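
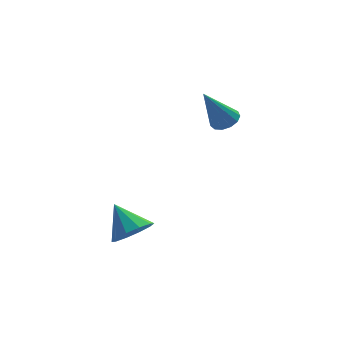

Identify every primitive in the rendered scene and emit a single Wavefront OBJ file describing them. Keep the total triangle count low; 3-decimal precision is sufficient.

v -2.784 -1.659 -2.298
v -2.139 -1.987 -1.637
v -3.316 -0.541 -1.222
v -1.871 -1.55 -1.959
v -1.951 -1.154 -2.41
v -2.35 -0.951 -2.818
v -2.914 -1.019 -3.028
v -3.429 -1.331 -2.958
v -3.697 -1.768 -2.637
v -3.616 -2.164 -2.185
v -3.218 -2.367 -1.777
v -2.653 -2.299 -1.567
v 1.852 1.23 2.049
v 2.274 1.71 2.334
v 0.848 1.03 3.871
v 1.966 1.907 2.186
v 1.622 1.889 1.995
v 1.351 1.663 1.821
v 1.238 1.299 1.719
v 1.32 0.913 1.721
v 1.571 0.628 1.828
v 1.911 0.534 2.005
v 2.232 0.662 2.196
v 2.432 0.969 2.34
v 2.448 1.36 2.391
f 2 1 4
f 2 4 3
f 4 1 5
f 4 5 3
f 5 1 6
f 5 6 3
f 6 1 7
f 6 7 3
f 7 1 8
f 7 8 3
f 8 1 9
f 8 9 3
f 9 1 10
f 9 10 3
f 10 1 11
f 10 11 3
f 11 1 12
f 11 12 3
f 12 1 2
f 12 2 3
f 14 13 16
f 14 16 15
f 16 13 17
f 16 17 15
f 17 13 18
f 17 18 15
f 18 13 19
f 18 19 15
f 19 13 20
f 19 20 15
f 20 13 21
f 20 21 15
f 21 13 22
f 21 22 15
f 22 13 23
f 22 23 15
f 23 13 24
f 23 24 15
f 24 13 25
f 24 25 15
f 25 13 14
f 25 14 15



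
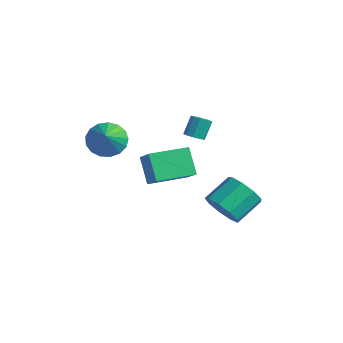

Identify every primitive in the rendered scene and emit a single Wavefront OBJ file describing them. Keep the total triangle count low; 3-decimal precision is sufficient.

v -1.526 -0.441 -0.472
v -0.368 -0.788 0.513
v -0.943 1.472 -0.485
v 0.216 1.125 0.5
v -0.556 -0.745 -1.72
v 0.603 -1.092 -0.735
v 0.028 1.168 -1.733
v 1.186 0.821 -0.748
v -0.807 -2.853 2.097
v -0.041 -2.677 1.494
v 0.327 -3.727 3.283
v -0.05 -2.299 1.781
v -0.232 -2.048 2.139
v -0.545 -1.982 2.488
v -0.919 -2.115 2.747
v -1.267 -2.417 2.857
v -1.51 -2.819 2.793
v -1.592 -3.229 2.57
v -1.494 -3.552 2.238
v -1.238 -3.716 1.873
v -0.884 -3.681 1.56
v -0.513 -3.457 1.37
v -0.209 -3.095 1.346
v 2.092 -0.071 2.672
v 2.401 -0.398 2.934
v 2.236 0.165 3.83
v 1.928 0.491 3.568
v 2.583 -0.16 2.819
v 2.419 0.402 3.714
v 2.578 0.111 2.647
v 2.414 0.674 3.542
v 2.388 0.313 2.485
v 2.223 0.876 3.38
v 2.084 0.368 2.395
v 1.92 0.931 3.29
v 1.784 0.255 2.41
v 1.619 0.818 3.306
v 1.601 0.018 2.526
v 1.437 0.58 3.421
v 1.606 -0.254 2.698
v 1.442 0.309 3.593
v 1.797 -0.456 2.86
v 1.632 0.107 3.755
v 2.1 -0.511 2.95
v 1.936 0.052 3.845
v 2.199 1.523 -3.008
v 2.575 1.018 -2.155
v 2.557 2.452 -1.299
v 2.181 2.957 -2.152
v 3.124 1.266 -2.559
v 3.106 2.7 -1.702
v 3.24 1.634 -3.173
v 3.222 3.068 -2.316
v 2.869 1.951 -3.709
v 2.851 3.384 -2.853
v 2.185 2.067 -3.918
v 2.167 3.5 -3.062
v 1.507 1.929 -3.701
v 1.489 3.362 -2.845
v 1.153 1.601 -3.16
v 1.135 3.034 -2.303
v 1.288 1.237 -2.548
v 1.27 2.67 -1.691
v 1.85 1.007 -2.151
v 1.832 2.44 -1.295
f 2 4 1
f 5 2 1
f 1 4 3
f 3 5 1
f 2 8 4
f 6 2 5
f 6 8 2
f 4 8 3
f 7 5 3
f 3 8 7
f 7 6 5
f 8 6 7
f 10 9 12
f 10 12 11
f 12 9 13
f 12 13 11
f 13 9 14
f 13 14 11
f 14 9 15
f 14 15 11
f 15 9 16
f 15 16 11
f 16 9 17
f 16 17 11
f 17 9 18
f 17 18 11
f 18 9 19
f 18 19 11
f 19 9 20
f 19 20 11
f 20 9 21
f 20 21 11
f 21 9 22
f 21 22 11
f 22 9 23
f 22 23 11
f 23 9 10
f 23 10 11
f 25 24 28
f 25 28 26
f 26 28 29
f 26 29 27
f 28 24 30
f 28 30 29
f 29 30 31
f 29 31 27
f 30 24 32
f 30 32 31
f 31 32 33
f 31 33 27
f 32 24 34
f 32 34 33
f 33 34 35
f 33 35 27
f 34 24 36
f 34 36 35
f 35 36 37
f 35 37 27
f 36 24 38
f 36 38 37
f 37 38 39
f 37 39 27
f 38 24 40
f 38 40 39
f 39 40 41
f 39 41 27
f 40 24 42
f 40 42 41
f 41 42 43
f 41 43 27
f 42 24 44
f 42 44 43
f 43 44 45
f 43 45 27
f 44 24 25
f 44 25 45
f 45 25 26
f 45 26 27
f 47 46 50
f 47 50 48
f 48 50 51
f 48 51 49
f 50 46 52
f 50 52 51
f 51 52 53
f 51 53 49
f 52 46 54
f 52 54 53
f 53 54 55
f 53 55 49
f 54 46 56
f 54 56 55
f 55 56 57
f 55 57 49
f 56 46 58
f 56 58 57
f 57 58 59
f 57 59 49
f 58 46 60
f 58 60 59
f 59 60 61
f 59 61 49
f 60 46 62
f 60 62 61
f 61 62 63
f 61 63 49
f 62 46 64
f 62 64 63
f 63 64 65
f 63 65 49
f 64 46 47
f 64 47 65
f 65 47 48
f 65 48 49



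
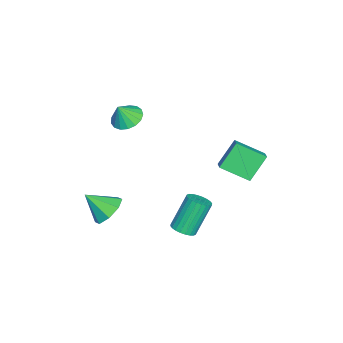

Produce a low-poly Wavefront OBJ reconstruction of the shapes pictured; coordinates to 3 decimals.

v 3.902 -2.391 -2.772
v 4.288 -1.735 -2.063
v 3.978 -3.629 -1.668
v 3.493 -1.769 -2.046
v 2.937 -2.167 -2.454
v 2.947 -2.697 -3.048
v 3.516 -3.047 -3.481
v 4.311 -3.013 -3.498
v 4.866 -2.615 -3.09
v 4.857 -2.086 -2.495
v 0.017 2.485 -1.145
v -0.879 3.173 0.244
v -0.128 4.1 -2.037
v -1.024 4.787 -0.648
v 0.724 2.733 -0.812
v -0.172 3.42 0.577
v 0.579 4.347 -1.704
v -0.317 5.035 -0.315
v 1.263 -2.075 2.712
v 2.097 -1.784 2.492
v 1.677 -2.445 3.788
v 1.912 -1.438 2.682
v 1.579 -1.238 2.879
v 1.174 -1.23 3.038
v 0.789 -1.415 3.122
v 0.512 -1.752 3.113
v 0.408 -2.162 3.012
v 0.5 -2.553 2.842
v 0.766 -2.834 2.643
v 1.146 -2.941 2.459
v 1.553 -2.85 2.334
v 1.894 -2.581 2.295
v 2.09 -2.197 2.352
v 3.511 1.475 -3.844
v 4.079 1.214 -3.487
v 3.216 1.863 -1.639
v 2.649 2.125 -1.996
v 4.164 1.476 -3.539
v 3.301 2.126 -1.692
v 4.149 1.739 -3.638
v 3.287 2.388 -1.791
v 4.038 1.961 -3.769
v 3.175 2.61 -1.921
v 3.846 2.109 -3.911
v 2.983 2.759 -2.063
v 3.603 2.161 -4.042
v 2.74 2.811 -2.195
v 3.346 2.109 -4.144
v 2.484 2.758 -2.296
v 3.115 1.96 -4.199
v 2.252 2.609 -2.352
v 2.944 1.737 -4.201
v 2.081 2.386 -2.353
v 2.859 1.474 -4.148
v 1.996 2.124 -2.301
v 2.873 1.212 -4.049
v 2.011 1.861 -2.202
v 2.985 0.99 -3.919
v 2.122 1.639 -2.071
v 3.177 0.841 -3.777
v 2.314 1.491 -1.929
v 3.42 0.789 -3.645
v 2.557 1.439 -1.798
v 3.676 0.842 -3.544
v 2.814 1.491 -1.696
v 3.908 0.991 -3.488
v 3.045 1.64 -1.641
f 2 1 4
f 2 4 3
f 4 1 5
f 4 5 3
f 5 1 6
f 5 6 3
f 6 1 7
f 6 7 3
f 7 1 8
f 7 8 3
f 8 1 9
f 8 9 3
f 9 1 10
f 9 10 3
f 10 1 2
f 10 2 3
f 12 14 11
f 15 12 11
f 11 14 13
f 13 15 11
f 12 18 14
f 16 12 15
f 16 18 12
f 14 18 13
f 17 15 13
f 13 18 17
f 17 16 15
f 18 16 17
f 20 19 22
f 20 22 21
f 22 19 23
f 22 23 21
f 23 19 24
f 23 24 21
f 24 19 25
f 24 25 21
f 25 19 26
f 25 26 21
f 26 19 27
f 26 27 21
f 27 19 28
f 27 28 21
f 28 19 29
f 28 29 21
f 29 19 30
f 29 30 21
f 30 19 31
f 30 31 21
f 31 19 32
f 31 32 21
f 32 19 33
f 32 33 21
f 33 19 20
f 33 20 21
f 35 34 38
f 35 38 36
f 36 38 39
f 36 39 37
f 38 34 40
f 38 40 39
f 39 40 41
f 39 41 37
f 40 34 42
f 40 42 41
f 41 42 43
f 41 43 37
f 42 34 44
f 42 44 43
f 43 44 45
f 43 45 37
f 44 34 46
f 44 46 45
f 45 46 47
f 45 47 37
f 46 34 48
f 46 48 47
f 47 48 49
f 47 49 37
f 48 34 50
f 48 50 49
f 49 50 51
f 49 51 37
f 50 34 52
f 50 52 51
f 51 52 53
f 51 53 37
f 52 34 54
f 52 54 53
f 53 54 55
f 53 55 37
f 54 34 56
f 54 56 55
f 55 56 57
f 55 57 37
f 56 34 58
f 56 58 57
f 57 58 59
f 57 59 37
f 58 34 60
f 58 60 59
f 59 60 61
f 59 61 37
f 60 34 62
f 60 62 61
f 61 62 63
f 61 63 37
f 62 34 64
f 62 64 63
f 63 64 65
f 63 65 37
f 64 34 66
f 64 66 65
f 65 66 67
f 65 67 37
f 66 34 35
f 66 35 67
f 67 35 36
f 67 36 37



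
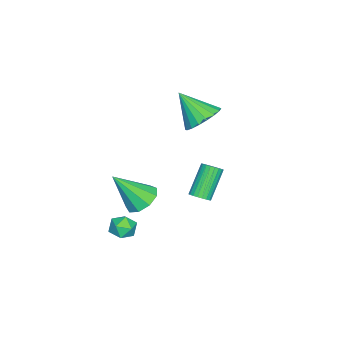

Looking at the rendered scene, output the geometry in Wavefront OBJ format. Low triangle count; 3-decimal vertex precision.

v 0.642 3.468 -3.131
v 1.02 3.307 -2.796
v -0.085 3.512 -1.454
v -0.462 3.672 -1.789
v 1.053 3.511 -2.799
v -0.051 3.716 -1.457
v 1.024 3.709 -2.853
v -0.08 3.913 -1.511
v 0.937 3.87 -2.95
v -0.168 4.074 -1.608
v 0.805 3.969 -3.074
v -0.3 4.173 -1.732
v 0.648 3.992 -3.206
v -0.457 4.197 -1.864
v 0.49 3.936 -3.328
v -0.615 4.14 -1.986
v 0.355 3.808 -3.419
v -0.749 4.012 -2.077
v 0.265 3.628 -3.466
v -0.84 3.833 -2.124
v 0.231 3.424 -3.463
v -0.873 3.629 -2.121
v 0.26 3.227 -3.409
v -0.844 3.431 -2.067
v 0.348 3.066 -3.312
v -0.757 3.27 -1.97
v 0.48 2.967 -3.188
v -0.625 3.171 -1.846
v 0.637 2.943 -3.056
v -0.468 3.148 -1.714
v 0.795 3 -2.934
v -0.31 3.204 -1.592
v 0.929 3.128 -2.843
v -0.175 3.332 -1.501
v 3.293 1.514 -3.394
v 3.976 1.528 -3.277
v 3.384 0.472 -3.803
v 4.067 0.486 -3.686
v 3.624 0.469 -3.152
v 3.568 1.112 -2.899
v 3.792 0.888 -4.181
v 3.736 1.531 -3.928
v 4.285 1.141 -3.763
v 4.181 0.882 -3.127
v 3.179 1.118 -3.953
v 3.075 0.859 -3.317
v -2.126 2.651 0.033
v -1.618 1.975 -0.519
v -2.354 1.389 1.367
v -1.294 2.171 -0.278
v -1.134 2.462 0.024
v -1.17 2.79 0.329
v -1.396 3.091 0.575
v -1.766 3.305 0.714
v -2.208 3.389 0.717
v -2.633 3.327 0.586
v -2.958 3.131 0.345
v -3.118 2.84 0.042
v -3.081 2.511 -0.263
v -2.855 2.21 -0.509
v -2.485 1.997 -0.647
v -2.044 1.912 -0.651
v 3.102 1.677 -1.898
v 3.713 2.272 -1.681
v 3.638 0.543 -0.302
v 3.192 2.405 -1.411
v 2.628 2.197 -1.369
v 2.286 1.747 -1.574
v 2.326 1.264 -1.931
v 2.728 0.974 -2.272
v 3.305 1.013 -2.438
v 3.787 1.364 -2.352
v 3.948 1.86 -2.052
f 2 1 5
f 2 5 3
f 3 5 6
f 3 6 4
f 5 1 7
f 5 7 6
f 6 7 8
f 6 8 4
f 7 1 9
f 7 9 8
f 8 9 10
f 8 10 4
f 9 1 11
f 9 11 10
f 10 11 12
f 10 12 4
f 11 1 13
f 11 13 12
f 12 13 14
f 12 14 4
f 13 1 15
f 13 15 14
f 14 15 16
f 14 16 4
f 15 1 17
f 15 17 16
f 16 17 18
f 16 18 4
f 17 1 19
f 17 19 18
f 18 19 20
f 18 20 4
f 19 1 21
f 19 21 20
f 20 21 22
f 20 22 4
f 21 1 23
f 21 23 22
f 22 23 24
f 22 24 4
f 23 1 25
f 23 25 24
f 24 25 26
f 24 26 4
f 25 1 27
f 25 27 26
f 26 27 28
f 26 28 4
f 27 1 29
f 27 29 28
f 28 29 30
f 28 30 4
f 29 1 31
f 29 31 30
f 30 31 32
f 30 32 4
f 31 1 33
f 31 33 32
f 32 33 34
f 32 34 4
f 33 1 2
f 33 2 34
f 34 2 3
f 34 3 4
f 35 46 40
f 35 40 36
f 35 36 42
f 35 42 45
f 35 45 46
f 36 40 44
f 40 46 39
f 46 45 37
f 45 42 41
f 42 36 43
f 38 44 39
f 38 39 37
f 38 37 41
f 38 41 43
f 38 43 44
f 39 44 40
f 37 39 46
f 41 37 45
f 43 41 42
f 44 43 36
f 48 47 50
f 48 50 49
f 50 47 51
f 50 51 49
f 51 47 52
f 51 52 49
f 52 47 53
f 52 53 49
f 53 47 54
f 53 54 49
f 54 47 55
f 54 55 49
f 55 47 56
f 55 56 49
f 56 47 57
f 56 57 49
f 57 47 58
f 57 58 49
f 58 47 59
f 58 59 49
f 59 47 60
f 59 60 49
f 60 47 61
f 60 61 49
f 61 47 62
f 61 62 49
f 62 47 48
f 62 48 49
f 64 63 66
f 64 66 65
f 66 63 67
f 66 67 65
f 67 63 68
f 67 68 65
f 68 63 69
f 68 69 65
f 69 63 70
f 69 70 65
f 70 63 71
f 70 71 65
f 71 63 72
f 71 72 65
f 72 63 73
f 72 73 65
f 73 63 64
f 73 64 65



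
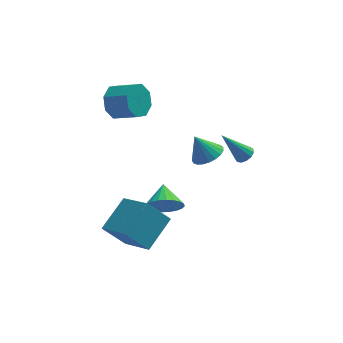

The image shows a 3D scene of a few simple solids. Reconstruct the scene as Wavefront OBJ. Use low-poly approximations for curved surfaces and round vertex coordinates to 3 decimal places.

v -1.815 3.37 2.829
v -1.16 3.701 2.078
v -0.05 2.962 2.72
v -0.705 2.63 3.471
v -1.188 4.203 2.705
v -0.078 3.464 3.347
v -1.584 4.217 3.404
v -0.474 3.478 4.046
v -2.114 3.735 3.767
v -1.004 2.996 4.409
v -2.47 3.038 3.58
v -1.36 2.299 4.222
v -2.442 2.536 2.953
v -1.332 1.797 3.595
v -2.046 2.522 2.254
v -0.936 1.783 2.896
v -1.516 3.004 1.891
v -0.406 2.265 2.533
v -0.991 -4.178 -2.181
v -2.137 -4.059 -0.904
v -1.993 -2.539 -3.232
v -3.139 -2.42 -1.955
v 0.239 -2.8 -1.205
v -0.907 -2.681 0.072
v -0.763 -1.161 -2.256
v -1.909 -1.042 -0.979
v 0.251 0.058 -2.95
v 1.014 -0.288 -2.334
v 0.349 1.342 -2.35
v 1.225 -0.155 -2.654
v 1.288 0.011 -3.019
v 1.192 0.184 -3.373
v 0.954 0.338 -3.663
v 0.608 0.449 -3.845
v 0.209 0.501 -3.89
v -0.185 0.485 -3.792
v -0.512 0.405 -3.566
v -0.723 0.271 -3.246
v -0.786 0.105 -2.881
v -0.691 -0.068 -2.526
v -0.452 -0.221 -2.236
v -0.107 -0.333 -2.055
v 0.293 -0.384 -2.01
v 0.687 -0.369 -2.108
v 4.377 0.479 0.429
v 4.647 0.023 0.639
v 3.203 0.541 2.071
v 4.808 0.28 0.745
v 4.832 0.601 0.75
v 4.712 0.882 0.653
v 4.485 1.036 0.485
v 4.224 1.013 0.299
v 4.012 0.82 0.155
v 3.916 0.519 0.097
v 3.966 0.205 0.145
v 4.147 -0.021 0.283
v 4.401 -0.089 0.467
v 2.809 2.543 -1.262
v 3.4 1.981 -0.837
v 2.151 2.837 0.042
v 3.583 2.316 -0.821
v 3.633 2.691 -0.88
v 3.539 3.04 -1.006
v 3.32 3.303 -1.176
v 3.012 3.435 -1.361
v 2.669 3.413 -1.528
v 2.35 3.24 -1.65
v 2.111 2.946 -1.705
v 1.992 2.583 -1.683
v 2.014 2.213 -1.589
v 2.174 1.9 -1.437
v 2.444 1.699 -1.256
v 2.777 1.643 -1.076
v 3.115 1.743 -0.928
f 2 1 5
f 2 5 3
f 3 5 6
f 3 6 4
f 5 1 7
f 5 7 6
f 6 7 8
f 6 8 4
f 7 1 9
f 7 9 8
f 8 9 10
f 8 10 4
f 9 1 11
f 9 11 10
f 10 11 12
f 10 12 4
f 11 1 13
f 11 13 12
f 12 13 14
f 12 14 4
f 13 1 15
f 13 15 14
f 14 15 16
f 14 16 4
f 15 1 17
f 15 17 16
f 16 17 18
f 16 18 4
f 17 1 2
f 17 2 18
f 18 2 3
f 18 3 4
f 20 22 19
f 23 20 19
f 19 22 21
f 21 23 19
f 20 26 22
f 24 20 23
f 24 26 20
f 22 26 21
f 25 23 21
f 21 26 25
f 25 24 23
f 26 24 25
f 28 27 30
f 28 30 29
f 30 27 31
f 30 31 29
f 31 27 32
f 31 32 29
f 32 27 33
f 32 33 29
f 33 27 34
f 33 34 29
f 34 27 35
f 34 35 29
f 35 27 36
f 35 36 29
f 36 27 37
f 36 37 29
f 37 27 38
f 37 38 29
f 38 27 39
f 38 39 29
f 39 27 40
f 39 40 29
f 40 27 41
f 40 41 29
f 41 27 42
f 41 42 29
f 42 27 43
f 42 43 29
f 43 27 44
f 43 44 29
f 44 27 28
f 44 28 29
f 46 45 48
f 46 48 47
f 48 45 49
f 48 49 47
f 49 45 50
f 49 50 47
f 50 45 51
f 50 51 47
f 51 45 52
f 51 52 47
f 52 45 53
f 52 53 47
f 53 45 54
f 53 54 47
f 54 45 55
f 54 55 47
f 55 45 56
f 55 56 47
f 56 45 57
f 56 57 47
f 57 45 46
f 57 46 47
f 59 58 61
f 59 61 60
f 61 58 62
f 61 62 60
f 62 58 63
f 62 63 60
f 63 58 64
f 63 64 60
f 64 58 65
f 64 65 60
f 65 58 66
f 65 66 60
f 66 58 67
f 66 67 60
f 67 58 68
f 67 68 60
f 68 58 69
f 68 69 60
f 69 58 70
f 69 70 60
f 70 58 71
f 70 71 60
f 71 58 72
f 71 72 60
f 72 58 73
f 72 73 60
f 73 58 74
f 73 74 60
f 74 58 59
f 74 59 60



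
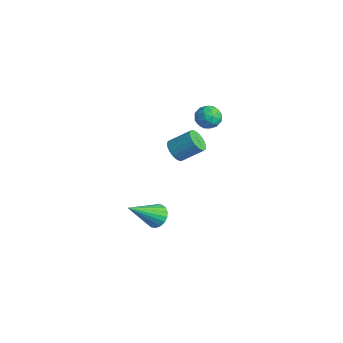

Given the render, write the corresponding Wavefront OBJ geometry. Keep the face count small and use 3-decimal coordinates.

v -0.693 4.446 0.985
v -0.233 4.61 0.493
v -0.647 3.37 0.667
v -0.187 3.534 0.175
v -0.006 3.568 0.844
v -0.035 4.233 1.04
v -0.845 3.747 0.12
v -0.874 4.412 0.316
v -0.327 4.178 -0.042
v 0.192 4.068 0.405
v -1.072 3.912 0.755
v -0.553 3.802 1.202
v -0.467 4.622 0.767
v -0.413 3.358 0.393
v -0.307 3.377 0.787
v -0.036 3.474 0.497
v -0.35 4.401 1.089
v -0.08 4.498 0.799
v 0.053 3.885 1.006
v -0.8 3.482 0.361
v -0.53 3.579 0.071
v -0.844 4.506 0.663
v -0.573 4.603 0.373
v -0.933 4.095 0.154
v -0.252 4.465 0.163
v -0.225 3.833 -0.024
v -0.612 3.958 -0.056
v -0.628 4.349 0.059
v 0.053 4.401 0.426
v 0.08 3.768 0.239
v 0.186 3.788 0.633
v 0.17 4.179 0.748
v -0.002 4.147 0.112
v -0.96 4.212 0.921
v -0.933 3.579 0.734
v -1.05 3.801 0.412
v -1.066 4.192 0.527
v -0.655 4.147 1.184
v -0.628 3.515 0.997
v -0.252 3.631 1.101
v -0.268 4.022 1.216
v -0.878 3.833 1.048
v 3.135 -1.497 -1.091
v 3.499 -1.178 -0.688
v 2.985 -2.923 0.171
v 3.241 -1.092 -0.621
v 2.962 -1.086 -0.647
v 2.717 -1.161 -0.761
v 2.555 -1.303 -0.941
v 2.508 -1.483 -1.15
v 2.585 -1.667 -1.348
v 2.771 -1.817 -1.495
v 3.03 -1.903 -1.562
v 3.309 -1.909 -1.535
v 3.553 -1.834 -1.421
v 3.715 -1.692 -1.242
v 3.762 -1.511 -1.032
v 3.685 -1.328 -0.835
v -0.316 2.008 -0.798
v 0.082 1.554 -0.619
v 0.695 2.398 0.157
v 0.296 2.852 -0.022
v 0.205 1.656 -0.827
v 0.818 2.5 -0.051
v 0.238 1.818 -1.03
v 0.851 2.663 -0.254
v 0.175 2.014 -1.192
v 0.788 2.858 -0.416
v 0.027 2.208 -1.287
v 0.64 3.052 -0.511
v -0.181 2.368 -1.297
v 0.432 3.212 -0.521
v -0.411 2.465 -1.221
v 0.201 3.31 -0.445
v -0.626 2.484 -1.071
v -0.013 3.328 -0.295
v -0.787 2.42 -0.875
v -0.174 3.264 -0.099
v -0.866 2.285 -0.665
v -0.254 3.129 0.111
v -0.851 2.102 -0.478
v -0.238 2.946 0.298
v -0.743 1.903 -0.346
v -0.13 2.747 0.429
v -0.561 1.722 -0.293
v 0.051 2.566 0.483
v -0.337 1.59 -0.327
v 0.276 2.434 0.449
v -0.11 1.531 -0.442
v 0.503 2.375 0.334
f 1 38 17
f 38 12 41
f 17 41 6
f 38 41 17
f 1 17 13
f 17 6 18
f 13 18 2
f 17 18 13
f 1 13 22
f 13 2 23
f 22 23 8
f 13 23 22
f 1 22 34
f 22 8 37
f 34 37 11
f 22 37 34
f 1 34 38
f 34 11 42
f 38 42 12
f 34 42 38
f 2 18 29
f 18 6 32
f 29 32 10
f 18 32 29
f 6 41 19
f 41 12 40
f 19 40 5
f 41 40 19
f 12 42 39
f 42 11 35
f 39 35 3
f 42 35 39
f 11 37 36
f 37 8 24
f 36 24 7
f 37 24 36
f 8 23 28
f 23 2 25
f 28 25 9
f 23 25 28
f 4 30 16
f 30 10 31
f 16 31 5
f 30 31 16
f 4 16 14
f 16 5 15
f 14 15 3
f 16 15 14
f 4 14 21
f 14 3 20
f 21 20 7
f 14 20 21
f 4 21 26
f 21 7 27
f 26 27 9
f 21 27 26
f 4 26 30
f 26 9 33
f 30 33 10
f 26 33 30
f 5 31 19
f 31 10 32
f 19 32 6
f 31 32 19
f 3 15 39
f 15 5 40
f 39 40 12
f 15 40 39
f 7 20 36
f 20 3 35
f 36 35 11
f 20 35 36
f 9 27 28
f 27 7 24
f 28 24 8
f 27 24 28
f 10 33 29
f 33 9 25
f 29 25 2
f 33 25 29
f 44 43 46
f 44 46 45
f 46 43 47
f 46 47 45
f 47 43 48
f 47 48 45
f 48 43 49
f 48 49 45
f 49 43 50
f 49 50 45
f 50 43 51
f 50 51 45
f 51 43 52
f 51 52 45
f 52 43 53
f 52 53 45
f 53 43 54
f 53 54 45
f 54 43 55
f 54 55 45
f 55 43 56
f 55 56 45
f 56 43 57
f 56 57 45
f 57 43 58
f 57 58 45
f 58 43 44
f 58 44 45
f 60 59 63
f 60 63 61
f 61 63 64
f 61 64 62
f 63 59 65
f 63 65 64
f 64 65 66
f 64 66 62
f 65 59 67
f 65 67 66
f 66 67 68
f 66 68 62
f 67 59 69
f 67 69 68
f 68 69 70
f 68 70 62
f 69 59 71
f 69 71 70
f 70 71 72
f 70 72 62
f 71 59 73
f 71 73 72
f 72 73 74
f 72 74 62
f 73 59 75
f 73 75 74
f 74 75 76
f 74 76 62
f 75 59 77
f 75 77 76
f 76 77 78
f 76 78 62
f 77 59 79
f 77 79 78
f 78 79 80
f 78 80 62
f 79 59 81
f 79 81 80
f 80 81 82
f 80 82 62
f 81 59 83
f 81 83 82
f 82 83 84
f 82 84 62
f 83 59 85
f 83 85 84
f 84 85 86
f 84 86 62
f 85 59 87
f 85 87 86
f 86 87 88
f 86 88 62
f 87 59 89
f 87 89 88
f 88 89 90
f 88 90 62
f 89 59 60
f 89 60 90
f 90 60 61
f 90 61 62



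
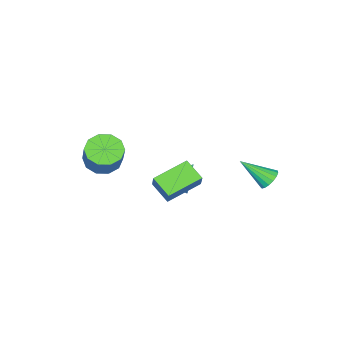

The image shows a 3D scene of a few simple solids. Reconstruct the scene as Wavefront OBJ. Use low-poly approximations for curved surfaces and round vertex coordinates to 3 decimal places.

v 1.142 -2.633 1.84
v 1.834 -3.28 1.904
v 2.391 -2.554 3.205
v 1.698 -1.907 3.14
v 2.03 -2.837 1.573
v 2.587 -2.11 2.873
v 1.887 -2.316 1.343
v 2.444 -1.589 2.644
v 1.459 -1.916 1.304
v 2.015 -1.19 2.604
v 0.909 -1.79 1.469
v 1.466 -1.064 2.769
v 0.449 -1.986 1.775
v 1.006 -1.26 3.076
v 0.253 -2.43 2.107
v 0.81 -1.703 3.407
v 0.396 -2.951 2.336
v 0.953 -2.224 3.637
v 0.825 -3.35 2.376
v 1.381 -2.624 3.676
v 1.374 -3.476 2.211
v 1.931 -2.75 3.511
v 2.094 1.573 2.729
v 0.421 2.031 3.28
v 2.176 2.604 2.121
v 0.503 3.062 2.671
v 2.517 2.058 3.609
v 0.844 2.516 4.159
v 2.599 3.089 3
v 0.926 3.547 3.551
v -0.941 -0.026 0.212
v -0.466 -0.114 0.875
v -2.139 0.106 1.088
v -0.462 0.224 0.829
v -0.541 0.518 0.677
v -0.689 0.719 0.444
v -0.881 0.791 0.171
v -1.083 0.721 -0.095
v -1.26 0.522 -0.307
v -1.383 0.229 -0.43
v -1.429 -0.109 -0.442
v -1.39 -0.432 -0.341
v -1.274 -0.685 -0.144
v -1.101 -0.825 0.114
v -0.899 -0.826 0.39
v -0.705 -0.688 0.634
v -0.552 -0.437 0.806
v -3.325 3.823 1.305
v -2.762 4.056 1.145
v -2.535 2.677 2.415
v -2.846 4.226 1.38
v -3.04 4.303 1.598
v -3.3 4.27 1.748
v -3.565 4.135 1.797
v -3.775 3.928 1.733
v -3.882 3.697 1.571
v -3.861 3.495 1.348
v -3.718 3.368 1.115
v -3.484 3.345 0.926
v -3.214 3.432 0.823
v -2.97 3.608 0.831
v -2.806 3.833 0.947
f 2 1 5
f 2 5 3
f 3 5 6
f 3 6 4
f 5 1 7
f 5 7 6
f 6 7 8
f 6 8 4
f 7 1 9
f 7 9 8
f 8 9 10
f 8 10 4
f 9 1 11
f 9 11 10
f 10 11 12
f 10 12 4
f 11 1 13
f 11 13 12
f 12 13 14
f 12 14 4
f 13 1 15
f 13 15 14
f 14 15 16
f 14 16 4
f 15 1 17
f 15 17 16
f 16 17 18
f 16 18 4
f 17 1 19
f 17 19 18
f 18 19 20
f 18 20 4
f 19 1 21
f 19 21 20
f 20 21 22
f 20 22 4
f 21 1 2
f 21 2 22
f 22 2 3
f 22 3 4
f 24 26 23
f 27 24 23
f 23 26 25
f 25 27 23
f 24 30 26
f 28 24 27
f 28 30 24
f 26 30 25
f 29 27 25
f 25 30 29
f 29 28 27
f 30 28 29
f 32 31 34
f 32 34 33
f 34 31 35
f 34 35 33
f 35 31 36
f 35 36 33
f 36 31 37
f 36 37 33
f 37 31 38
f 37 38 33
f 38 31 39
f 38 39 33
f 39 31 40
f 39 40 33
f 40 31 41
f 40 41 33
f 41 31 42
f 41 42 33
f 42 31 43
f 42 43 33
f 43 31 44
f 43 44 33
f 44 31 45
f 44 45 33
f 45 31 46
f 45 46 33
f 46 31 47
f 46 47 33
f 47 31 32
f 47 32 33
f 49 48 51
f 49 51 50
f 51 48 52
f 51 52 50
f 52 48 53
f 52 53 50
f 53 48 54
f 53 54 50
f 54 48 55
f 54 55 50
f 55 48 56
f 55 56 50
f 56 48 57
f 56 57 50
f 57 48 58
f 57 58 50
f 58 48 59
f 58 59 50
f 59 48 60
f 59 60 50
f 60 48 61
f 60 61 50
f 61 48 62
f 61 62 50
f 62 48 49
f 62 49 50



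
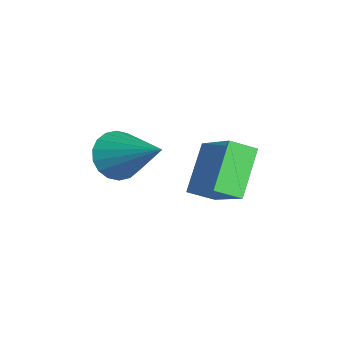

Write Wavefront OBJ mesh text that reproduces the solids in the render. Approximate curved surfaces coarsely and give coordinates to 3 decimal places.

v -0.778 -3.158 2.856
v -0.464 -2.841 2.11
v 0.658 -2.022 3.944
v -0.738 -2.585 2.204
v -1.02 -2.441 2.427
v -1.254 -2.44 2.735
v -1.394 -2.581 3.067
v -1.412 -2.836 3.358
v -1.305 -3.155 3.549
v -1.093 -3.475 3.603
v -0.819 -3.732 3.509
v -0.537 -3.875 3.286
v -0.302 -3.876 2.978
v -0.162 -3.735 2.646
v -0.144 -3.48 2.355
v -0.252 -3.161 2.164
v -2.722 -0.584 1.995
v -1.352 0.053 2.935
v -2.81 0.254 1.555
v -1.439 0.891 2.495
v -1.561 -1.151 0.685
v -0.19 -0.514 1.625
v -1.648 -0.313 0.245
v -0.278 0.324 1.185
f 2 1 4
f 2 4 3
f 4 1 5
f 4 5 3
f 5 1 6
f 5 6 3
f 6 1 7
f 6 7 3
f 7 1 8
f 7 8 3
f 8 1 9
f 8 9 3
f 9 1 10
f 9 10 3
f 10 1 11
f 10 11 3
f 11 1 12
f 11 12 3
f 12 1 13
f 12 13 3
f 13 1 14
f 13 14 3
f 14 1 15
f 14 15 3
f 15 1 16
f 15 16 3
f 16 1 2
f 16 2 3
f 18 20 17
f 21 18 17
f 17 20 19
f 19 21 17
f 18 24 20
f 22 18 21
f 22 24 18
f 20 24 19
f 23 21 19
f 19 24 23
f 23 22 21
f 24 22 23



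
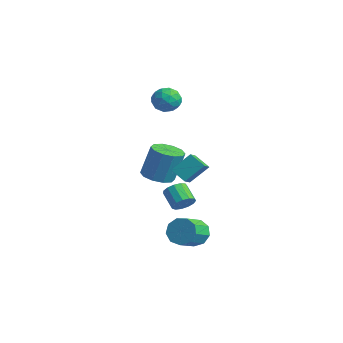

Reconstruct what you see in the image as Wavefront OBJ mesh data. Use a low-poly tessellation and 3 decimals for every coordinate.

v 3.42 -1.404 -3.756
v 3.926 -0.837 -3.186
v 4.547 -2.13 -2.454
v 4.04 -2.696 -3.024
v 3.348 -0.963 -2.917
v 3.968 -2.256 -2.185
v 2.803 -1.295 -3.042
v 3.424 -2.588 -2.309
v 2.547 -1.678 -3.5
v 3.167 -2.97 -2.768
v 2.699 -1.932 -4.078
v 3.32 -3.225 -3.346
v 3.188 -1.939 -4.506
v 3.809 -3.232 -3.774
v 3.786 -1.696 -4.582
v 4.407 -2.988 -3.85
v 4.212 -1.316 -4.272
v 4.833 -2.608 -3.54
v 4.268 -0.977 -3.721
v 4.888 -2.269 -2.989
v 0.67 -2.132 -0.247
v 1.576 -1.772 -0.467
v 1.857 -1.248 1.547
v 0.95 -1.608 1.767
v 1.168 -1.313 -0.53
v 1.449 -0.788 1.484
v 0.569 -1.166 -0.485
v 0.85 -0.641 1.529
v 0.009 -1.389 -0.349
v 0.29 -0.864 1.665
v -0.299 -1.895 -0.174
v -0.018 -1.37 1.84
v -0.237 -2.492 -0.027
v 0.044 -1.968 1.987
v 0.171 -2.952 0.036
v 0.452 -2.427 2.05
v 0.77 -3.099 -0.009
v 1.051 -2.574 2.005
v 1.33 -2.876 -0.145
v 1.611 -2.351 1.869
v 1.638 -2.37 -0.32
v 1.919 -1.845 1.694
v -0.808 0.549 -3.773
v -0.417 0.224 -3.208
v -1.501 0.287 -2.422
v -1.892 0.611 -2.987
v -0.362 0.646 -3.166
v -1.445 0.709 -2.38
v -0.448 1.038 -3.316
v -1.532 1.101 -2.53
v -0.649 1.274 -3.612
v -1.732 1.337 -2.826
v -0.9 1.28 -3.959
v -1.984 1.343 -3.172
v -1.122 1.053 -4.246
v -2.206 1.116 -3.46
v -1.245 0.667 -4.384
v -2.328 0.73 -3.598
v -1.229 0.243 -4.328
v -2.312 0.306 -3.541
v -1.079 -0.084 -4.095
v -2.162 -0.021 -3.309
v -0.843 -0.211 -3.761
v -1.927 -0.148 -2.974
v -0.597 -0.096 -3.43
v -1.68 -0.033 -2.644
v -3.312 1.965 3.262
v -2.817 1.135 3.223
v -4.583 1.185 3.737
v -4.088 0.355 3.698
v -3.873 1.015 4.372
v -3.088 1.497 4.078
v -4.312 0.823 2.882
v -3.527 1.305 2.588
v -3.435 0.429 2.988
v -3.164 0.548 3.909
v -4.236 1.772 3.051
v -3.965 1.891 3.972
v -2.953 1.619 3.2
v -4.447 0.701 3.76
v -4.321 1.09 4.155
v -4.03 0.602 4.133
v -3.112 1.832 3.703
v -2.821 1.344 3.68
v -3.442 1.273 4.356
v -4.579 0.976 3.28
v -4.288 0.488 3.257
v -3.37 1.718 2.827
v -3.079 1.23 2.805
v -3.958 1.047 2.604
v -3.025 0.716 3.04
v -3.772 0.257 3.319
v -3.904 0.532 2.84
v -3.443 0.815 2.667
v -2.866 0.786 3.581
v -3.613 0.327 3.861
v -3.486 0.715 4.256
v -3.025 0.999 4.084
v -3.229 0.37 3.443
v -3.787 1.993 3.099
v -4.534 1.534 3.379
v -4.375 1.321 2.876
v -3.914 1.605 2.704
v -3.628 2.063 3.641
v -4.375 1.604 3.92
v -3.957 1.505 4.293
v -3.496 1.788 4.12
v -4.171 1.95 3.517
v 2.441 -2.022 0.83
v 3.106 -2.767 1.36
v 2.775 -0.976 1.881
v 3.44 -1.721 2.411
v 3.32 -1.679 0.209
v 3.985 -2.424 0.739
v 3.654 -0.633 1.26
v 4.319 -1.378 1.79
f 2 1 5
f 2 5 3
f 3 5 6
f 3 6 4
f 5 1 7
f 5 7 6
f 6 7 8
f 6 8 4
f 7 1 9
f 7 9 8
f 8 9 10
f 8 10 4
f 9 1 11
f 9 11 10
f 10 11 12
f 10 12 4
f 11 1 13
f 11 13 12
f 12 13 14
f 12 14 4
f 13 1 15
f 13 15 14
f 14 15 16
f 14 16 4
f 15 1 17
f 15 17 16
f 16 17 18
f 16 18 4
f 17 1 19
f 17 19 18
f 18 19 20
f 18 20 4
f 19 1 2
f 19 2 20
f 20 2 3
f 20 3 4
f 22 21 25
f 22 25 23
f 23 25 26
f 23 26 24
f 25 21 27
f 25 27 26
f 26 27 28
f 26 28 24
f 27 21 29
f 27 29 28
f 28 29 30
f 28 30 24
f 29 21 31
f 29 31 30
f 30 31 32
f 30 32 24
f 31 21 33
f 31 33 32
f 32 33 34
f 32 34 24
f 33 21 35
f 33 35 34
f 34 35 36
f 34 36 24
f 35 21 37
f 35 37 36
f 36 37 38
f 36 38 24
f 37 21 39
f 37 39 38
f 38 39 40
f 38 40 24
f 39 21 41
f 39 41 40
f 40 41 42
f 40 42 24
f 41 21 22
f 41 22 42
f 42 22 23
f 42 23 24
f 44 43 47
f 44 47 45
f 45 47 48
f 45 48 46
f 47 43 49
f 47 49 48
f 48 49 50
f 48 50 46
f 49 43 51
f 49 51 50
f 50 51 52
f 50 52 46
f 51 43 53
f 51 53 52
f 52 53 54
f 52 54 46
f 53 43 55
f 53 55 54
f 54 55 56
f 54 56 46
f 55 43 57
f 55 57 56
f 56 57 58
f 56 58 46
f 57 43 59
f 57 59 58
f 58 59 60
f 58 60 46
f 59 43 61
f 59 61 60
f 60 61 62
f 60 62 46
f 61 43 63
f 61 63 62
f 62 63 64
f 62 64 46
f 63 43 65
f 63 65 64
f 64 65 66
f 64 66 46
f 65 43 44
f 65 44 66
f 66 44 45
f 66 45 46
f 67 104 83
f 104 78 107
f 83 107 72
f 104 107 83
f 67 83 79
f 83 72 84
f 79 84 68
f 83 84 79
f 67 79 88
f 79 68 89
f 88 89 74
f 79 89 88
f 67 88 100
f 88 74 103
f 100 103 77
f 88 103 100
f 67 100 104
f 100 77 108
f 104 108 78
f 100 108 104
f 68 84 95
f 84 72 98
f 95 98 76
f 84 98 95
f 72 107 85
f 107 78 106
f 85 106 71
f 107 106 85
f 78 108 105
f 108 77 101
f 105 101 69
f 108 101 105
f 77 103 102
f 103 74 90
f 102 90 73
f 103 90 102
f 74 89 94
f 89 68 91
f 94 91 75
f 89 91 94
f 70 96 82
f 96 76 97
f 82 97 71
f 96 97 82
f 70 82 80
f 82 71 81
f 80 81 69
f 82 81 80
f 70 80 87
f 80 69 86
f 87 86 73
f 80 86 87
f 70 87 92
f 87 73 93
f 92 93 75
f 87 93 92
f 70 92 96
f 92 75 99
f 96 99 76
f 92 99 96
f 71 97 85
f 97 76 98
f 85 98 72
f 97 98 85
f 69 81 105
f 81 71 106
f 105 106 78
f 81 106 105
f 73 86 102
f 86 69 101
f 102 101 77
f 86 101 102
f 75 93 94
f 93 73 90
f 94 90 74
f 93 90 94
f 76 99 95
f 99 75 91
f 95 91 68
f 99 91 95
f 110 112 109
f 113 110 109
f 109 112 111
f 111 113 109
f 110 116 112
f 114 110 113
f 114 116 110
f 112 116 111
f 115 113 111
f 111 116 115
f 115 114 113
f 116 114 115



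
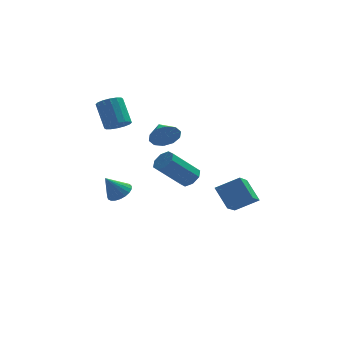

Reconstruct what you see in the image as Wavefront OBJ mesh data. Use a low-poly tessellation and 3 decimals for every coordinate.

v 1.352 -0.912 0.307
v 1.861 -0.944 0.786
v 0.437 -1.36 2.272
v -0.072 -1.328 1.793
v 1.661 -0.45 0.732
v 0.237 -0.866 2.218
v 1.28 -0.227 0.429
v -0.145 -0.642 1.915
v 0.941 -0.405 0.055
v -0.483 -0.821 1.541
v 0.843 -0.88 -0.172
v -0.581 -1.296 1.314
v 1.043 -1.374 -0.118
v -0.381 -1.79 1.368
v 1.425 -1.598 0.185
v 0 -2.013 1.671
v 1.763 -1.419 0.559
v 0.339 -1.835 2.045
v 0.134 0.079 2.89
v 0.683 -0.044 3.567
v -0.094 1.161 3.27
v 0.97 0.162 3.153
v 0.937 0.336 2.639
v 0.598 0.412 2.22
v 0.082 0.361 2.058
v -0.414 0.201 2.212
v -0.701 -0.005 2.626
v -0.669 -0.179 3.14
v -0.33 -0.255 3.559
v 0.186 -0.203 3.722
v -2.162 2.274 2.776
v -1.792 2.835 2.442
v -2.188 3.887 3.771
v -2.558 3.326 4.104
v -2.157 2.863 2.311
v -2.553 3.915 3.64
v -2.523 2.733 2.305
v -2.919 3.785 3.633
v -2.792 2.481 2.425
v -3.188 3.532 3.753
v -2.892 2.173 2.638
v -3.288 3.224 3.967
v -2.797 1.892 2.889
v -3.193 2.943 4.218
v -2.532 1.713 3.109
v -2.928 2.765 4.438
v -2.167 1.685 3.24
v -2.563 2.737 4.569
v -1.801 1.815 3.247
v -2.197 2.867 4.575
v -1.532 2.068 3.127
v -1.928 3.119 4.455
v -1.432 2.376 2.913
v -1.828 3.427 4.242
v -1.527 2.657 2.662
v -1.923 3.708 3.991
v 2.913 -1.847 -0.245
v 2.359 -3.309 0.687
v 4.173 -1.882 0.45
v 3.619 -3.344 1.382
v 3.461 -2.716 -1.282
v 2.907 -4.178 -0.35
v 4.721 -2.751 -0.587
v 4.167 -4.213 0.345
v -2.05 3.736 -2.978
v -1.412 3.438 -2.621
v -2.83 3.524 -1.762
v -1.387 3.758 -2.549
v -1.477 4.074 -2.552
v -1.666 4.331 -2.628
v -1.922 4.486 -2.765
v -2.199 4.511 -2.938
v -2.451 4.402 -3.119
v -2.634 4.178 -3.275
v -2.716 3.878 -3.38
v -2.682 3.553 -3.415
v -2.54 3.26 -3.375
v -2.312 3.049 -3.266
v -2.04 2.957 -3.108
v -1.769 3 -2.927
v -1.547 3.17 -2.754
f 2 1 5
f 2 5 3
f 3 5 6
f 3 6 4
f 5 1 7
f 5 7 6
f 6 7 8
f 6 8 4
f 7 1 9
f 7 9 8
f 8 9 10
f 8 10 4
f 9 1 11
f 9 11 10
f 10 11 12
f 10 12 4
f 11 1 13
f 11 13 12
f 12 13 14
f 12 14 4
f 13 1 15
f 13 15 14
f 14 15 16
f 14 16 4
f 15 1 17
f 15 17 16
f 16 17 18
f 16 18 4
f 17 1 2
f 17 2 18
f 18 2 3
f 18 3 4
f 20 19 22
f 20 22 21
f 22 19 23
f 22 23 21
f 23 19 24
f 23 24 21
f 24 19 25
f 24 25 21
f 25 19 26
f 25 26 21
f 26 19 27
f 26 27 21
f 27 19 28
f 27 28 21
f 28 19 29
f 28 29 21
f 29 19 30
f 29 30 21
f 30 19 20
f 30 20 21
f 32 31 35
f 32 35 33
f 33 35 36
f 33 36 34
f 35 31 37
f 35 37 36
f 36 37 38
f 36 38 34
f 37 31 39
f 37 39 38
f 38 39 40
f 38 40 34
f 39 31 41
f 39 41 40
f 40 41 42
f 40 42 34
f 41 31 43
f 41 43 42
f 42 43 44
f 42 44 34
f 43 31 45
f 43 45 44
f 44 45 46
f 44 46 34
f 45 31 47
f 45 47 46
f 46 47 48
f 46 48 34
f 47 31 49
f 47 49 48
f 48 49 50
f 48 50 34
f 49 31 51
f 49 51 50
f 50 51 52
f 50 52 34
f 51 31 53
f 51 53 52
f 52 53 54
f 52 54 34
f 53 31 55
f 53 55 54
f 54 55 56
f 54 56 34
f 55 31 32
f 55 32 56
f 56 32 33
f 56 33 34
f 58 60 57
f 61 58 57
f 57 60 59
f 59 61 57
f 58 64 60
f 62 58 61
f 62 64 58
f 60 64 59
f 63 61 59
f 59 64 63
f 63 62 61
f 64 62 63
f 66 65 68
f 66 68 67
f 68 65 69
f 68 69 67
f 69 65 70
f 69 70 67
f 70 65 71
f 70 71 67
f 71 65 72
f 71 72 67
f 72 65 73
f 72 73 67
f 73 65 74
f 73 74 67
f 74 65 75
f 74 75 67
f 75 65 76
f 75 76 67
f 76 65 77
f 76 77 67
f 77 65 78
f 77 78 67
f 78 65 79
f 78 79 67
f 79 65 80
f 79 80 67
f 80 65 81
f 80 81 67
f 81 65 66
f 81 66 67



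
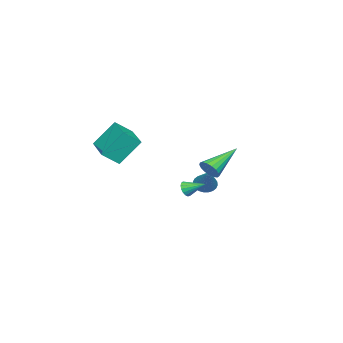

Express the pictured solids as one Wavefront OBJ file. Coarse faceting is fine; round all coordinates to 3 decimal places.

v 1.029 1.153 -2.521
v 1.234 1.37 -2.947
v 0.911 2.247 -2.019
v 0.99 1.366 -2.994
v 0.754 1.312 -2.933
v 0.582 1.222 -2.777
v 0.512 1.116 -2.563
v 0.561 1.019 -2.339
v 0.717 0.952 -2.157
v 0.944 0.931 -2.058
v 1.191 0.961 -2.066
v 1.401 1.035 -2.177
v 1.526 1.136 -2.368
v 1.537 1.241 -2.593
v 1.431 1.325 -2.802
v -4.021 -0.295 -4.042
v -3.699 0.074 -4.528
v -2.879 0.555 -2.638
v -3.901 0.239 -4.463
v -4.122 0.323 -4.333
v -4.328 0.312 -4.16
v -4.487 0.209 -3.968
v -4.575 0.03 -3.788
v -4.579 -0.199 -3.647
v -4.498 -0.443 -3.565
v -4.344 -0.664 -3.556
v -4.142 -0.828 -3.622
v -3.921 -0.912 -3.751
v -3.715 -0.902 -3.924
v -3.556 -0.799 -4.116
v -3.468 -0.619 -4.296
v -3.464 -0.39 -4.438
v -3.545 -0.147 -4.519
v -0.971 -3.159 0.344
v -0.299 -3.862 1.113
v 0.646 -1.7 0.263
v 1.319 -2.403 1.032
v -0.219 -4.077 -1.152
v 0.454 -4.78 -0.383
v 1.399 -2.618 -1.233
v 2.071 -3.321 -0.464
v 2.926 3.47 -0.151
v 3.281 3.518 0.403
v 1.174 4.15 0.911
v 3.311 3.803 0.269
v 3.252 4.011 0.039
v 3.119 4.095 -0.235
v 2.942 4.036 -0.489
v 2.761 3.847 -0.667
v 2.618 3.572 -0.726
v 2.546 3.273 -0.653
v 2.561 3.019 -0.466
v 2.66 2.868 -0.206
v 2.819 2.856 0.066
v 3.004 2.983 0.288
v 3.171 3.222 0.41
f 2 1 4
f 2 4 3
f 4 1 5
f 4 5 3
f 5 1 6
f 5 6 3
f 6 1 7
f 6 7 3
f 7 1 8
f 7 8 3
f 8 1 9
f 8 9 3
f 9 1 10
f 9 10 3
f 10 1 11
f 10 11 3
f 11 1 12
f 11 12 3
f 12 1 13
f 12 13 3
f 13 1 14
f 13 14 3
f 14 1 15
f 14 15 3
f 15 1 2
f 15 2 3
f 17 16 19
f 17 19 18
f 19 16 20
f 19 20 18
f 20 16 21
f 20 21 18
f 21 16 22
f 21 22 18
f 22 16 23
f 22 23 18
f 23 16 24
f 23 24 18
f 24 16 25
f 24 25 18
f 25 16 26
f 25 26 18
f 26 16 27
f 26 27 18
f 27 16 28
f 27 28 18
f 28 16 29
f 28 29 18
f 29 16 30
f 29 30 18
f 30 16 31
f 30 31 18
f 31 16 32
f 31 32 18
f 32 16 33
f 32 33 18
f 33 16 17
f 33 17 18
f 35 37 34
f 38 35 34
f 34 37 36
f 36 38 34
f 35 41 37
f 39 35 38
f 39 41 35
f 37 41 36
f 40 38 36
f 36 41 40
f 40 39 38
f 41 39 40
f 43 42 45
f 43 45 44
f 45 42 46
f 45 46 44
f 46 42 47
f 46 47 44
f 47 42 48
f 47 48 44
f 48 42 49
f 48 49 44
f 49 42 50
f 49 50 44
f 50 42 51
f 50 51 44
f 51 42 52
f 51 52 44
f 52 42 53
f 52 53 44
f 53 42 54
f 53 54 44
f 54 42 55
f 54 55 44
f 55 42 56
f 55 56 44
f 56 42 43
f 56 43 44



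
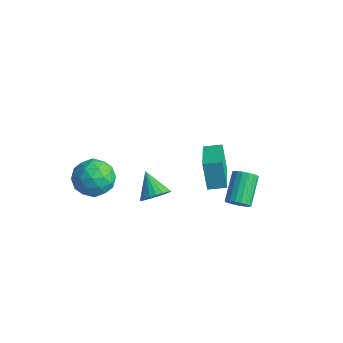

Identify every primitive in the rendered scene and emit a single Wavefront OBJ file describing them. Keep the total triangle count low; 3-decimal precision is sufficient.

v -2.159 -0.928 -1.819
v -1.473 -1.506 -2.677
v -3.527 -2.394 -1.923
v -2.841 -2.972 -2.781
v -2.44 -2.904 -1.609
v -1.595 -1.998 -1.544
v -3.405 -1.902 -3.056
v -2.56 -0.996 -2.991
v -2.244 -2.108 -3.441
v -1.648 -2.728 -2.546
v -3.352 -1.172 -2.054
v -2.756 -1.792 -1.159
v -1.696 -1.088 -2.239
v -3.304 -2.812 -2.361
v -3.068 -2.772 -1.672
v -2.666 -3.112 -2.176
v -1.768 -1.378 -1.573
v -1.365 -1.718 -2.077
v -1.933 -2.539 -1.449
v -3.635 -2.182 -2.523
v -3.232 -2.522 -3.027
v -2.334 -0.788 -2.424
v -1.932 -1.128 -2.928
v -3.067 -1.361 -3.151
v -1.746 -1.782 -3.192
v -2.55 -2.644 -3.253
v -2.881 -2.014 -3.415
v -2.384 -1.482 -3.377
v -1.396 -2.146 -2.666
v -2.2 -3.008 -2.728
v -1.964 -2.968 -2.039
v -1.467 -2.436 -2.001
v -1.848 -2.5 -3.115
v -2.8 -0.892 -1.872
v -3.604 -1.754 -1.934
v -3.533 -1.464 -2.599
v -3.036 -0.932 -2.561
v -2.45 -1.256 -1.347
v -3.254 -2.118 -1.408
v -2.616 -2.418 -1.223
v -2.119 -1.886 -1.185
v -3.152 -1.4 -1.485
v 3.119 3.166 -4.135
v 3.516 3.652 -4.466
v 2.718 5.02 -3.417
v 2.321 4.534 -3.085
v 3.257 3.639 -4.646
v 2.458 5.007 -3.597
v 2.97 3.532 -4.725
v 2.172 4.9 -3.675
v 2.713 3.352 -4.686
v 1.915 4.72 -3.637
v 2.536 3.136 -4.539
v 1.738 4.504 -3.489
v 2.475 2.925 -4.311
v 1.677 4.293 -3.262
v 2.541 2.763 -4.049
v 1.743 4.131 -2.999
v 2.722 2.68 -3.803
v 1.924 4.048 -2.754
v 2.982 2.693 -3.623
v 2.183 4.061 -2.574
v 3.268 2.8 -3.545
v 2.47 4.168 -2.495
v 3.525 2.98 -3.583
v 2.727 4.348 -2.534
v 3.702 3.196 -3.731
v 2.904 4.564 -2.681
v 3.763 3.407 -3.958
v 2.965 4.775 -2.909
v 3.697 3.569 -4.221
v 2.899 4.937 -3.171
v 2.985 1.009 0.336
v 2.443 1.19 1.926
v 3.652 1.726 0.481
v 3.109 1.908 2.071
v 4.411 -0.448 0.989
v 3.868 -0.266 2.579
v 5.077 0.27 1.134
v 4.535 0.451 2.724
v 1.147 -0.912 -1.848
v 1.7 -0.575 -1.283
v -0.067 -0.488 -0.912
v 1.633 -0.296 -1.496
v 1.482 -0.124 -1.771
v 1.273 -0.088 -2.058
v 1.042 -0.194 -2.31
v 0.829 -0.425 -2.481
v 0.671 -0.74 -2.543
v 0.595 -1.085 -2.485
v 0.615 -1.399 -2.316
v 0.727 -1.63 -2.067
v 0.911 -1.736 -1.78
v 1.136 -1.7 -1.504
v 1.363 -1.528 -1.288
v 1.553 -1.249 -1.169
v 1.672 -0.912 -1.167
f 1 38 17
f 38 12 41
f 17 41 6
f 38 41 17
f 1 17 13
f 17 6 18
f 13 18 2
f 17 18 13
f 1 13 22
f 13 2 23
f 22 23 8
f 13 23 22
f 1 22 34
f 22 8 37
f 34 37 11
f 22 37 34
f 1 34 38
f 34 11 42
f 38 42 12
f 34 42 38
f 2 18 29
f 18 6 32
f 29 32 10
f 18 32 29
f 6 41 19
f 41 12 40
f 19 40 5
f 41 40 19
f 12 42 39
f 42 11 35
f 39 35 3
f 42 35 39
f 11 37 36
f 37 8 24
f 36 24 7
f 37 24 36
f 8 23 28
f 23 2 25
f 28 25 9
f 23 25 28
f 4 30 16
f 30 10 31
f 16 31 5
f 30 31 16
f 4 16 14
f 16 5 15
f 14 15 3
f 16 15 14
f 4 14 21
f 14 3 20
f 21 20 7
f 14 20 21
f 4 21 26
f 21 7 27
f 26 27 9
f 21 27 26
f 4 26 30
f 26 9 33
f 30 33 10
f 26 33 30
f 5 31 19
f 31 10 32
f 19 32 6
f 31 32 19
f 3 15 39
f 15 5 40
f 39 40 12
f 15 40 39
f 7 20 36
f 20 3 35
f 36 35 11
f 20 35 36
f 9 27 28
f 27 7 24
f 28 24 8
f 27 24 28
f 10 33 29
f 33 9 25
f 29 25 2
f 33 25 29
f 44 43 47
f 44 47 45
f 45 47 48
f 45 48 46
f 47 43 49
f 47 49 48
f 48 49 50
f 48 50 46
f 49 43 51
f 49 51 50
f 50 51 52
f 50 52 46
f 51 43 53
f 51 53 52
f 52 53 54
f 52 54 46
f 53 43 55
f 53 55 54
f 54 55 56
f 54 56 46
f 55 43 57
f 55 57 56
f 56 57 58
f 56 58 46
f 57 43 59
f 57 59 58
f 58 59 60
f 58 60 46
f 59 43 61
f 59 61 60
f 60 61 62
f 60 62 46
f 61 43 63
f 61 63 62
f 62 63 64
f 62 64 46
f 63 43 65
f 63 65 64
f 64 65 66
f 64 66 46
f 65 43 67
f 65 67 66
f 66 67 68
f 66 68 46
f 67 43 69
f 67 69 68
f 68 69 70
f 68 70 46
f 69 43 71
f 69 71 70
f 70 71 72
f 70 72 46
f 71 43 44
f 71 44 72
f 72 44 45
f 72 45 46
f 74 76 73
f 77 74 73
f 73 76 75
f 75 77 73
f 74 80 76
f 78 74 77
f 78 80 74
f 76 80 75
f 79 77 75
f 75 80 79
f 79 78 77
f 80 78 79
f 82 81 84
f 82 84 83
f 84 81 85
f 84 85 83
f 85 81 86
f 85 86 83
f 86 81 87
f 86 87 83
f 87 81 88
f 87 88 83
f 88 81 89
f 88 89 83
f 89 81 90
f 89 90 83
f 90 81 91
f 90 91 83
f 91 81 92
f 91 92 83
f 92 81 93
f 92 93 83
f 93 81 94
f 93 94 83
f 94 81 95
f 94 95 83
f 95 81 96
f 95 96 83
f 96 81 97
f 96 97 83
f 97 81 82
f 97 82 83



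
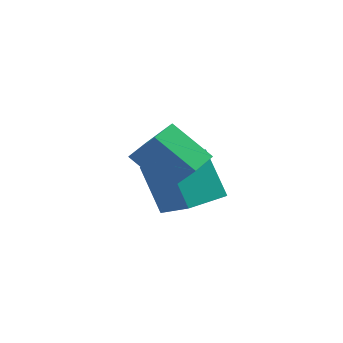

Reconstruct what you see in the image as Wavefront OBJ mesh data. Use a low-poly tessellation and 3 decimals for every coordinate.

v -2.331 -0.44 -3.22
v -0.996 -1.515 -2.171
v -1.379 0.83 -3.13
v -0.044 -0.245 -2.081
v -1.396 -1.015 -4.999
v -0.061 -2.09 -3.95
v -0.444 0.255 -4.909
v 0.891 -0.82 -3.86
v -0.138 -3.959 -2.076
v -1.536 -3.817 -0.873
v 0.102 -2.918 -1.92
v -1.297 -2.775 -0.717
v 0.897 -4.385 -0.823
v -0.502 -4.242 0.38
v 1.136 -3.343 -0.667
v -0.262 -3.201 0.536
f 2 4 1
f 5 2 1
f 1 4 3
f 3 5 1
f 2 8 4
f 6 2 5
f 6 8 2
f 4 8 3
f 7 5 3
f 3 8 7
f 7 6 5
f 8 6 7
f 10 12 9
f 13 10 9
f 9 12 11
f 11 13 9
f 10 16 12
f 14 10 13
f 14 16 10
f 12 16 11
f 15 13 11
f 11 16 15
f 15 14 13
f 16 14 15



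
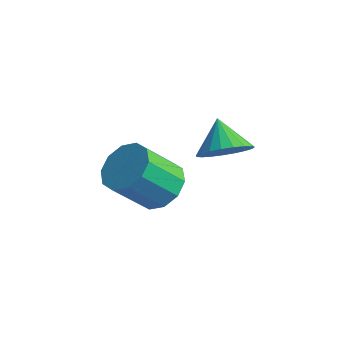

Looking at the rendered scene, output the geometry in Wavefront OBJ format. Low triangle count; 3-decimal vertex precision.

v 0.429 1.953 -1.251
v 0.775 2.547 -0.64
v 0.237 1.561 0.623
v -0.109 0.967 0.011
v 0.238 2.7 -0.749
v -0.299 1.714 0.514
v -0.225 2.568 -1.05
v -0.763 1.581 0.213
v -0.439 2.201 -1.428
v -0.977 1.214 -0.165
v -0.322 1.739 -1.738
v -0.86 0.753 -0.476
v 0.083 1.359 -1.863
v -0.455 0.373 -0.6
v 0.619 1.206 -1.754
v 0.082 0.22 -0.491
v 1.083 1.339 -1.453
v 0.545 0.352 -0.19
v 1.297 1.706 -1.075
v 0.759 0.719 0.188
v 1.18 2.167 -0.764
v 0.642 1.181 0.498
v 3.183 1.504 2.137
v 3.815 1.553 2.688
v 2.477 2.016 2.903
v 3.846 1.855 2.515
v 3.763 2.096 2.277
v 3.579 2.235 2.014
v 3.326 2.248 1.773
v 3.049 2.132 1.595
v 2.795 1.908 1.511
v 2.608 1.614 1.534
v 2.52 1.301 1.662
v 2.547 1.023 1.873
v 2.684 0.829 2.128
v 2.907 0.751 2.386
v 3.178 0.804 2.6
v 3.449 0.977 2.735
v 3.675 1.242 2.766
f 2 1 5
f 2 5 3
f 3 5 6
f 3 6 4
f 5 1 7
f 5 7 6
f 6 7 8
f 6 8 4
f 7 1 9
f 7 9 8
f 8 9 10
f 8 10 4
f 9 1 11
f 9 11 10
f 10 11 12
f 10 12 4
f 11 1 13
f 11 13 12
f 12 13 14
f 12 14 4
f 13 1 15
f 13 15 14
f 14 15 16
f 14 16 4
f 15 1 17
f 15 17 16
f 16 17 18
f 16 18 4
f 17 1 19
f 17 19 18
f 18 19 20
f 18 20 4
f 19 1 21
f 19 21 20
f 20 21 22
f 20 22 4
f 21 1 2
f 21 2 22
f 22 2 3
f 22 3 4
f 24 23 26
f 24 26 25
f 26 23 27
f 26 27 25
f 27 23 28
f 27 28 25
f 28 23 29
f 28 29 25
f 29 23 30
f 29 30 25
f 30 23 31
f 30 31 25
f 31 23 32
f 31 32 25
f 32 23 33
f 32 33 25
f 33 23 34
f 33 34 25
f 34 23 35
f 34 35 25
f 35 23 36
f 35 36 25
f 36 23 37
f 36 37 25
f 37 23 38
f 37 38 25
f 38 23 39
f 38 39 25
f 39 23 24
f 39 24 25



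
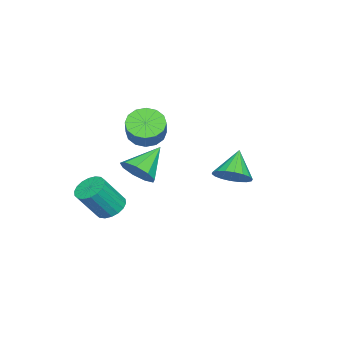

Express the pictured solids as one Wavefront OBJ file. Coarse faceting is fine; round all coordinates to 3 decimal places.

v 0.331 2.228 -1.343
v 1.091 2.076 -0.62
v -0.931 2.232 -0.017
v 1.064 2.546 -0.647
v 0.892 2.954 -0.812
v 0.609 3.217 -1.082
v 0.27 3.284 -1.404
v -0.056 3.143 -1.714
v -0.306 2.82 -1.95
v -0.429 2.38 -2.066
v -0.402 1.909 -2.039
v -0.23 1.502 -1.874
v 0.053 1.239 -1.604
v 0.391 1.171 -1.282
v 0.717 1.313 -0.972
v 0.967 1.636 -0.736
v -3.839 -3.784 -0.806
v -3.08 -3.56 -1.57
v -2.002 -3.212 -0.398
v -2.761 -3.436 0.366
v -3.344 -3.064 -1.475
v -2.266 -2.717 -0.302
v -3.74 -2.761 -1.2
v -2.662 -2.414 -0.028
v -4.163 -2.732 -0.82
v -3.085 -2.385 0.353
v -4.499 -2.985 -0.436
v -3.421 -2.638 0.737
v -4.658 -3.452 -0.151
v -3.58 -3.105 1.021
v -4.598 -4.008 -0.042
v -3.52 -3.66 1.13
v -4.334 -4.503 -0.138
v -3.256 -4.156 1.035
v -3.938 -4.806 -0.412
v -2.86 -4.459 0.76
v -3.515 -4.835 -0.793
v -2.437 -4.488 0.38
v -3.179 -4.582 -1.177
v -2.101 -4.235 -0.004
v -3.02 -4.115 -1.461
v -1.942 -3.768 -0.289
v 2.114 -2.209 -0.875
v 2.837 -2.023 -0.109
v 0.626 -1.491 0.355
v 2.768 -1.433 -0.537
v 2.393 -1.206 -1.123
v 1.887 -1.449 -1.593
v 1.487 -2.047 -1.727
v 1.381 -2.721 -1.463
v 1.617 -3.156 -0.923
v 2.086 -3.147 -0.362
v 2.568 -2.7 -0.04
v 2.286 -3.599 -3.503
v 2.935 -3.977 -4.017
v 3.803 -4.779 -2.33
v 3.154 -4.401 -1.817
v 3.092 -3.614 -3.926
v 3.96 -4.417 -2.239
v 3.089 -3.249 -3.751
v 3.957 -4.052 -2.064
v 2.927 -2.953 -3.527
v 3.795 -3.756 -1.84
v 2.638 -2.785 -3.298
v 3.506 -3.588 -1.611
v 2.279 -2.778 -3.11
v 3.148 -3.581 -1.423
v 1.922 -2.934 -3
v 2.79 -3.736 -1.313
v 1.637 -3.221 -2.99
v 2.505 -4.023 -1.303
v 1.48 -3.583 -3.081
v 2.348 -4.386 -1.394
v 1.483 -3.948 -3.256
v 2.351 -4.751 -1.569
v 1.645 -4.244 -3.48
v 2.513 -5.047 -1.793
v 1.934 -4.412 -3.709
v 2.802 -5.215 -2.022
v 2.292 -4.419 -3.897
v 3.161 -5.222 -2.21
v 2.65 -4.264 -4.007
v 3.518 -5.066 -2.32
f 2 1 4
f 2 4 3
f 4 1 5
f 4 5 3
f 5 1 6
f 5 6 3
f 6 1 7
f 6 7 3
f 7 1 8
f 7 8 3
f 8 1 9
f 8 9 3
f 9 1 10
f 9 10 3
f 10 1 11
f 10 11 3
f 11 1 12
f 11 12 3
f 12 1 13
f 12 13 3
f 13 1 14
f 13 14 3
f 14 1 15
f 14 15 3
f 15 1 16
f 15 16 3
f 16 1 2
f 16 2 3
f 18 17 21
f 18 21 19
f 19 21 22
f 19 22 20
f 21 17 23
f 21 23 22
f 22 23 24
f 22 24 20
f 23 17 25
f 23 25 24
f 24 25 26
f 24 26 20
f 25 17 27
f 25 27 26
f 26 27 28
f 26 28 20
f 27 17 29
f 27 29 28
f 28 29 30
f 28 30 20
f 29 17 31
f 29 31 30
f 30 31 32
f 30 32 20
f 31 17 33
f 31 33 32
f 32 33 34
f 32 34 20
f 33 17 35
f 33 35 34
f 34 35 36
f 34 36 20
f 35 17 37
f 35 37 36
f 36 37 38
f 36 38 20
f 37 17 39
f 37 39 38
f 38 39 40
f 38 40 20
f 39 17 41
f 39 41 40
f 40 41 42
f 40 42 20
f 41 17 18
f 41 18 42
f 42 18 19
f 42 19 20
f 44 43 46
f 44 46 45
f 46 43 47
f 46 47 45
f 47 43 48
f 47 48 45
f 48 43 49
f 48 49 45
f 49 43 50
f 49 50 45
f 50 43 51
f 50 51 45
f 51 43 52
f 51 52 45
f 52 43 53
f 52 53 45
f 53 43 44
f 53 44 45
f 55 54 58
f 55 58 56
f 56 58 59
f 56 59 57
f 58 54 60
f 58 60 59
f 59 60 61
f 59 61 57
f 60 54 62
f 60 62 61
f 61 62 63
f 61 63 57
f 62 54 64
f 62 64 63
f 63 64 65
f 63 65 57
f 64 54 66
f 64 66 65
f 65 66 67
f 65 67 57
f 66 54 68
f 66 68 67
f 67 68 69
f 67 69 57
f 68 54 70
f 68 70 69
f 69 70 71
f 69 71 57
f 70 54 72
f 70 72 71
f 71 72 73
f 71 73 57
f 72 54 74
f 72 74 73
f 73 74 75
f 73 75 57
f 74 54 76
f 74 76 75
f 75 76 77
f 75 77 57
f 76 54 78
f 76 78 77
f 77 78 79
f 77 79 57
f 78 54 80
f 78 80 79
f 79 80 81
f 79 81 57
f 80 54 82
f 80 82 81
f 81 82 83
f 81 83 57
f 82 54 55
f 82 55 83
f 83 55 56
f 83 56 57



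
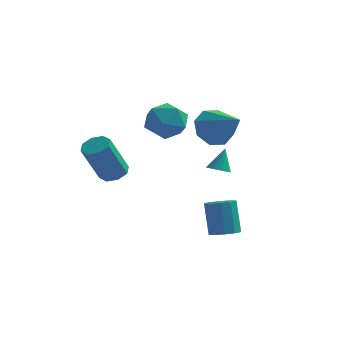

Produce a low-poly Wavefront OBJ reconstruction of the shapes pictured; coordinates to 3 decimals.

v -1.078 -1.887 -0.3
v -0.491 -1.613 -0.009
v -1.076 -2.419 1.931
v -1.662 -2.693 1.64
v -0.911 -1.269 0.007
v -1.496 -2.074 1.947
v -1.429 -1.287 -0.157
v -2.014 -2.093 1.783
v -1.741 -1.657 -0.404
v -2.326 -2.462 1.535
v -1.664 -2.161 -0.591
v -2.249 -2.967 1.349
v -1.244 -2.506 -0.607
v -1.829 -3.311 1.333
v -0.726 -2.487 -0.443
v -1.311 -3.293 1.497
v -0.414 -2.118 -0.195
v -0.999 -2.923 1.744
v 2.518 1.979 1.197
v 3.069 1.786 0.277
v 3.942 0.861 2.283
v 3.322 2.482 0.661
v 3.104 2.883 1.359
v 2.543 2.754 1.963
v 1.967 2.171 2.118
v 1.714 1.475 1.734
v 1.932 1.074 1.036
v 2.493 1.203 0.432
v 3.873 -1.767 -3.537
v 4.425 -2.18 -3.269
v 4.08 -1.606 -1.674
v 3.527 -1.193 -1.943
v 4.596 -1.771 -3.38
v 4.25 -1.196 -1.785
v 4.49 -1.36 -3.551
v 4.145 -0.785 -1.956
v 4.149 -1.104 -3.716
v 3.804 -0.53 -2.122
v 3.702 -1.102 -3.814
v 3.357 -0.528 -2.219
v 3.32 -1.354 -3.806
v 2.975 -0.78 -2.211
v 3.15 -1.764 -3.695
v 2.804 -1.189 -2.1
v 3.255 -2.175 -3.524
v 2.91 -1.6 -1.929
v 3.596 -2.43 -3.358
v 3.251 -1.856 -1.764
v 4.043 -2.432 -3.261
v 3.698 -1.858 -1.666
v 2.897 1.227 -1.1
v 3.444 1.064 -1.111
v 3.083 1.773 0.02
v 3.456 1.263 -1.21
v 3.383 1.456 -1.292
v 3.236 1.615 -1.345
v 3.038 1.714 -1.361
v 2.818 1.739 -1.337
v 2.61 1.687 -1.277
v 2.447 1.564 -1.19
v 2.351 1.39 -1.089
v 2.339 1.191 -0.99
v 2.412 0.998 -0.908
v 2.559 0.839 -0.855
v 2.757 0.74 -0.84
v 2.977 0.715 -0.864
v 3.184 0.767 -0.924
v 3.348 0.89 -1.01
v -1.023 3.545 1.034
v -0.129 3.835 1.744
v 0.129 2.385 0.056
v 1.023 2.675 0.766
v 0.127 2.033 1.18
v -0.586 2.75 1.784
v 0.586 3.47 0.016
v -0.127 4.187 0.62
v 0.865 3.788 1.115
v 0.581 2.9 1.834
v -0.581 3.32 -0.034
v -0.865 2.432 0.685
f 2 1 5
f 2 5 3
f 3 5 6
f 3 6 4
f 5 1 7
f 5 7 6
f 6 7 8
f 6 8 4
f 7 1 9
f 7 9 8
f 8 9 10
f 8 10 4
f 9 1 11
f 9 11 10
f 10 11 12
f 10 12 4
f 11 1 13
f 11 13 12
f 12 13 14
f 12 14 4
f 13 1 15
f 13 15 14
f 14 15 16
f 14 16 4
f 15 1 17
f 15 17 16
f 16 17 18
f 16 18 4
f 17 1 2
f 17 2 18
f 18 2 3
f 18 3 4
f 20 19 22
f 20 22 21
f 22 19 23
f 22 23 21
f 23 19 24
f 23 24 21
f 24 19 25
f 24 25 21
f 25 19 26
f 25 26 21
f 26 19 27
f 26 27 21
f 27 19 28
f 27 28 21
f 28 19 20
f 28 20 21
f 30 29 33
f 30 33 31
f 31 33 34
f 31 34 32
f 33 29 35
f 33 35 34
f 34 35 36
f 34 36 32
f 35 29 37
f 35 37 36
f 36 37 38
f 36 38 32
f 37 29 39
f 37 39 38
f 38 39 40
f 38 40 32
f 39 29 41
f 39 41 40
f 40 41 42
f 40 42 32
f 41 29 43
f 41 43 42
f 42 43 44
f 42 44 32
f 43 29 45
f 43 45 44
f 44 45 46
f 44 46 32
f 45 29 47
f 45 47 46
f 46 47 48
f 46 48 32
f 47 29 49
f 47 49 48
f 48 49 50
f 48 50 32
f 49 29 30
f 49 30 50
f 50 30 31
f 50 31 32
f 52 51 54
f 52 54 53
f 54 51 55
f 54 55 53
f 55 51 56
f 55 56 53
f 56 51 57
f 56 57 53
f 57 51 58
f 57 58 53
f 58 51 59
f 58 59 53
f 59 51 60
f 59 60 53
f 60 51 61
f 60 61 53
f 61 51 62
f 61 62 53
f 62 51 63
f 62 63 53
f 63 51 64
f 63 64 53
f 64 51 65
f 64 65 53
f 65 51 66
f 65 66 53
f 66 51 67
f 66 67 53
f 67 51 68
f 67 68 53
f 68 51 52
f 68 52 53
f 69 80 74
f 69 74 70
f 69 70 76
f 69 76 79
f 69 79 80
f 70 74 78
f 74 80 73
f 80 79 71
f 79 76 75
f 76 70 77
f 72 78 73
f 72 73 71
f 72 71 75
f 72 75 77
f 72 77 78
f 73 78 74
f 71 73 80
f 75 71 79
f 77 75 76
f 78 77 70



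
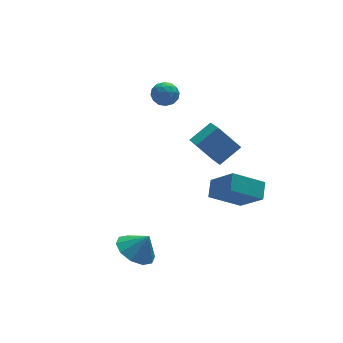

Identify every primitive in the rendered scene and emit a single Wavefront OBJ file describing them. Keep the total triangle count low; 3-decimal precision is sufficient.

v -1.95 -3.454 -2.97
v -1.189 -3.126 -3.347
v -1.43 -3.646 -2.09
v -1.457 -2.699 -3.096
v -1.913 -2.562 -2.797
v -2.383 -2.765 -2.565
v -2.687 -3.231 -2.487
v -2.71 -3.783 -2.593
v -2.442 -4.209 -2.844
v -1.986 -4.347 -3.143
v -1.516 -4.144 -3.376
v -1.212 -3.677 -3.454
v 2.137 -3.476 -0.502
v 2.515 -2.82 -0.054
v 1.618 -2.436 -1.587
v 1.996 -1.78 -1.139
v 3.484 -3.68 -1.341
v 3.862 -3.024 -0.893
v 2.965 -2.64 -2.426
v 3.343 -1.984 -1.978
v 0.862 -2.977 2.322
v 1.85 -2.793 2.96
v 1.002 -1.888 1.791
v 1.99 -1.704 2.429
v 1.61 -3.556 1.331
v 2.598 -3.372 1.969
v 1.75 -2.467 0.8
v 2.738 -2.283 1.438
v 0.54 1.046 2.994
v 1.136 1.158 3.168
v 0.864 0.322 2.352
v 1.46 0.434 2.526
v 1.057 0.168 2.932
v 0.857 0.616 3.329
v 1.143 0.864 2.191
v 0.943 1.312 2.588
v 1.509 1.046 2.672
v 1.456 0.616 3.13
v 0.544 0.864 2.39
v 0.491 0.434 2.848
v 0.809 1.166 3.138
v 1.191 0.314 2.382
v 0.954 0.158 2.621
v 1.304 0.224 2.724
v 0.645 0.847 3.232
v 0.996 0.913 3.335
v 0.95 0.331 3.196
v 1.004 0.567 2.185
v 1.355 0.633 2.288
v 0.696 1.256 2.796
v 1.046 1.322 2.899
v 1.05 1.149 2.324
v 1.379 1.166 2.948
v 1.569 0.74 2.571
v 1.383 0.993 2.374
v 1.265 1.256 2.607
v 1.348 0.913 3.218
v 1.538 0.487 2.84
v 1.301 0.331 3.079
v 1.184 0.594 3.312
v 1.567 0.847 2.926
v 0.462 0.993 2.68
v 0.652 0.567 2.302
v 0.816 0.886 2.208
v 0.699 1.149 2.441
v 0.431 0.74 2.949
v 0.621 0.314 2.572
v 0.735 0.224 2.913
v 0.617 0.487 3.146
v 0.433 0.633 2.594
f 2 1 4
f 2 4 3
f 4 1 5
f 4 5 3
f 5 1 6
f 5 6 3
f 6 1 7
f 6 7 3
f 7 1 8
f 7 8 3
f 8 1 9
f 8 9 3
f 9 1 10
f 9 10 3
f 10 1 11
f 10 11 3
f 11 1 12
f 11 12 3
f 12 1 2
f 12 2 3
f 14 16 13
f 17 14 13
f 13 16 15
f 15 17 13
f 14 20 16
f 18 14 17
f 18 20 14
f 16 20 15
f 19 17 15
f 15 20 19
f 19 18 17
f 20 18 19
f 22 24 21
f 25 22 21
f 21 24 23
f 23 25 21
f 22 28 24
f 26 22 25
f 26 28 22
f 24 28 23
f 27 25 23
f 23 28 27
f 27 26 25
f 28 26 27
f 29 66 45
f 66 40 69
f 45 69 34
f 66 69 45
f 29 45 41
f 45 34 46
f 41 46 30
f 45 46 41
f 29 41 50
f 41 30 51
f 50 51 36
f 41 51 50
f 29 50 62
f 50 36 65
f 62 65 39
f 50 65 62
f 29 62 66
f 62 39 70
f 66 70 40
f 62 70 66
f 30 46 57
f 46 34 60
f 57 60 38
f 46 60 57
f 34 69 47
f 69 40 68
f 47 68 33
f 69 68 47
f 40 70 67
f 70 39 63
f 67 63 31
f 70 63 67
f 39 65 64
f 65 36 52
f 64 52 35
f 65 52 64
f 36 51 56
f 51 30 53
f 56 53 37
f 51 53 56
f 32 58 44
f 58 38 59
f 44 59 33
f 58 59 44
f 32 44 42
f 44 33 43
f 42 43 31
f 44 43 42
f 32 42 49
f 42 31 48
f 49 48 35
f 42 48 49
f 32 49 54
f 49 35 55
f 54 55 37
f 49 55 54
f 32 54 58
f 54 37 61
f 58 61 38
f 54 61 58
f 33 59 47
f 59 38 60
f 47 60 34
f 59 60 47
f 31 43 67
f 43 33 68
f 67 68 40
f 43 68 67
f 35 48 64
f 48 31 63
f 64 63 39
f 48 63 64
f 37 55 56
f 55 35 52
f 56 52 36
f 55 52 56
f 38 61 57
f 61 37 53
f 57 53 30
f 61 53 57



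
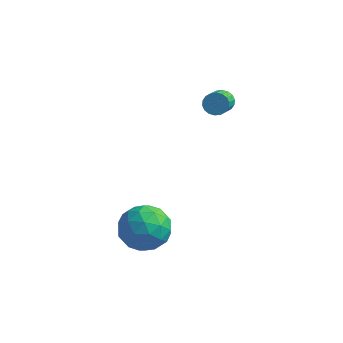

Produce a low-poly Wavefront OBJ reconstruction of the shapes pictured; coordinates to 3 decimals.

v -1.897 -1.566 0.069
v -1.21 -1.543 -0.754
v -2.17 -3.257 -0.206
v -1.483 -3.234 -1.029
v -1.122 -3.115 -0.026
v -0.954 -2.07 0.144
v -2.426 -2.73 -1.104
v -2.258 -1.685 -0.934
v -1.537 -2.262 -1.479
v -0.731 -2.5 -0.813
v -2.649 -2.3 -0.147
v -1.843 -2.538 0.519
v -1.53 -1.406 -0.318
v -1.85 -3.394 -0.642
v -1.638 -3.324 -0.052
v -1.234 -3.311 -0.536
v -1.379 -1.716 0.21
v -0.975 -1.702 -0.274
v -0.923 -2.626 0.153
v -2.405 -3.098 -0.686
v -2.001 -3.084 -1.17
v -2.146 -1.489 -0.424
v -1.742 -1.476 -0.908
v -2.457 -2.174 -1.113
v -1.318 -1.815 -1.228
v -1.478 -2.809 -1.39
v -2.033 -2.513 -1.434
v -1.934 -1.898 -1.334
v -0.844 -1.955 -0.837
v -1.004 -2.949 -0.998
v -0.792 -2.879 -0.409
v -0.694 -2.265 -0.309
v -1.037 -2.378 -1.263
v -2.376 -1.851 0.038
v -2.536 -2.845 -0.123
v -2.686 -2.535 -0.651
v -2.588 -1.921 -0.551
v -1.902 -1.991 0.43
v -2.062 -2.985 0.268
v -1.446 -2.902 0.374
v -1.347 -2.287 0.474
v -2.343 -2.422 0.303
v -0.824 2.33 3.626
v -0.534 2.153 3.245
v -0.305 1.133 3.894
v -0.596 1.31 4.274
v -0.385 2.268 3.373
v -0.157 1.248 4.022
v -0.324 2.395 3.551
v -0.095 1.375 4.2
v -0.361 2.509 3.744
v -0.133 1.489 4.393
v -0.491 2.587 3.913
v -0.262 1.568 4.562
v -0.686 2.615 4.025
v -0.458 1.595 4.674
v -0.909 2.586 4.058
v -0.68 1.567 4.707
v -1.115 2.507 4.006
v -0.886 1.487 4.655
v -1.263 2.392 3.878
v -1.035 1.372 4.527
v -1.325 2.265 3.7
v -1.096 1.245 4.349
v -1.287 2.151 3.507
v -1.059 1.131 4.156
v -1.158 2.072 3.338
v -0.929 1.053 3.987
v -0.962 2.045 3.226
v -0.734 1.025 3.875
v -0.74 2.073 3.193
v -0.511 1.054 3.842
f 1 38 17
f 38 12 41
f 17 41 6
f 38 41 17
f 1 17 13
f 17 6 18
f 13 18 2
f 17 18 13
f 1 13 22
f 13 2 23
f 22 23 8
f 13 23 22
f 1 22 34
f 22 8 37
f 34 37 11
f 22 37 34
f 1 34 38
f 34 11 42
f 38 42 12
f 34 42 38
f 2 18 29
f 18 6 32
f 29 32 10
f 18 32 29
f 6 41 19
f 41 12 40
f 19 40 5
f 41 40 19
f 12 42 39
f 42 11 35
f 39 35 3
f 42 35 39
f 11 37 36
f 37 8 24
f 36 24 7
f 37 24 36
f 8 23 28
f 23 2 25
f 28 25 9
f 23 25 28
f 4 30 16
f 30 10 31
f 16 31 5
f 30 31 16
f 4 16 14
f 16 5 15
f 14 15 3
f 16 15 14
f 4 14 21
f 14 3 20
f 21 20 7
f 14 20 21
f 4 21 26
f 21 7 27
f 26 27 9
f 21 27 26
f 4 26 30
f 26 9 33
f 30 33 10
f 26 33 30
f 5 31 19
f 31 10 32
f 19 32 6
f 31 32 19
f 3 15 39
f 15 5 40
f 39 40 12
f 15 40 39
f 7 20 36
f 20 3 35
f 36 35 11
f 20 35 36
f 9 27 28
f 27 7 24
f 28 24 8
f 27 24 28
f 10 33 29
f 33 9 25
f 29 25 2
f 33 25 29
f 44 43 47
f 44 47 45
f 45 47 48
f 45 48 46
f 47 43 49
f 47 49 48
f 48 49 50
f 48 50 46
f 49 43 51
f 49 51 50
f 50 51 52
f 50 52 46
f 51 43 53
f 51 53 52
f 52 53 54
f 52 54 46
f 53 43 55
f 53 55 54
f 54 55 56
f 54 56 46
f 55 43 57
f 55 57 56
f 56 57 58
f 56 58 46
f 57 43 59
f 57 59 58
f 58 59 60
f 58 60 46
f 59 43 61
f 59 61 60
f 60 61 62
f 60 62 46
f 61 43 63
f 61 63 62
f 62 63 64
f 62 64 46
f 63 43 65
f 63 65 64
f 64 65 66
f 64 66 46
f 65 43 67
f 65 67 66
f 66 67 68
f 66 68 46
f 67 43 69
f 67 69 68
f 68 69 70
f 68 70 46
f 69 43 71
f 69 71 70
f 70 71 72
f 70 72 46
f 71 43 44
f 71 44 72
f 72 44 45
f 72 45 46



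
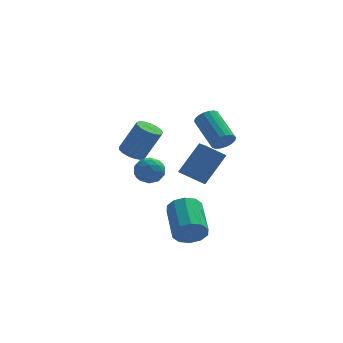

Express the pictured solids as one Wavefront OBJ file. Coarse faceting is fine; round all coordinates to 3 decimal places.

v -2.42 -0.147 1.032
v -1.746 -0.118 0.683
v -0.826 -0.104 2.458
v -1.5 -0.133 2.808
v -1.836 0.232 0.727
v -0.916 0.245 2.502
v -2.06 0.495 0.841
v -1.14 0.508 2.616
v -2.367 0.611 0.999
v -1.447 0.624 2.774
v -2.685 0.553 1.164
v -1.765 0.567 2.94
v -2.943 0.335 1.3
v -2.023 0.349 3.075
v -3.081 0.007 1.374
v -2.161 0.02 3.149
v -3.068 -0.357 1.37
v -2.148 -0.343 3.145
v -2.906 -0.672 1.288
v -1.986 -0.659 3.064
v -2.633 -0.867 1.148
v -1.713 -0.854 2.924
v -2.311 -0.897 0.981
v -1.391 -0.884 2.757
v -2.014 -0.755 0.826
v -1.094 -0.742 2.602
v -1.81 -0.474 0.719
v -0.89 -0.46 2.494
v -1.562 2.481 -0.765
v -0.743 2.158 -0.969
v -2.177 1.442 -1.591
v -1.358 1.119 -1.795
v -1.68 1.035 -0.954
v -1.3 1.677 -0.444
v -1.62 1.923 -2.116
v -1.24 2.565 -1.606
v -0.778 1.813 -1.804
v -0.815 1.265 -1.086
v -2.105 2.335 -1.474
v -2.142 1.787 -0.756
v -1.098 2.411 -0.795
v -1.822 1.189 -1.765
v -2.011 1.14 -1.271
v -1.529 0.95 -1.391
v -1.426 2.128 -0.486
v -0.944 1.939 -0.606
v -1.495 1.278 -0.597
v -1.976 1.661 -1.954
v -1.494 1.472 -2.074
v -1.391 2.65 -1.169
v -0.909 2.46 -1.289
v -1.425 2.322 -1.963
v -0.638 2.018 -1.406
v -0.999 1.407 -1.891
v -1.154 1.88 -2.08
v -0.93 2.257 -1.78
v -0.659 1.696 -0.984
v -1.021 1.085 -1.469
v -1.21 1.036 -0.975
v -0.987 1.413 -0.675
v -0.68 1.493 -1.474
v -1.899 2.515 -1.091
v -2.261 1.904 -1.576
v -1.933 2.187 -1.885
v -1.71 2.564 -1.585
v -1.921 2.193 -0.669
v -2.282 1.582 -1.154
v -1.99 1.343 -0.78
v -1.766 1.72 -0.48
v -2.24 2.107 -1.086
v 0.194 -0.978 -0.183
v 1.33 -0.167 1.478
v -0.037 0.135 -0.569
v 1.099 0.945 1.093
v 1.281 -1.005 -0.913
v 2.417 -0.195 0.749
v 1.05 0.107 -1.298
v 2.186 0.918 0.363
v 2.09 -2.358 2.797
v 2.642 -2.354 3.211
v 1.901 -0.717 4.178
v 1.35 -0.722 3.763
v 2.73 -2.176 2.978
v 1.99 -0.539 3.944
v 2.693 -2.034 2.708
v 1.952 -0.397 3.675
v 2.535 -1.956 2.456
v 1.795 -0.319 3.423
v 2.29 -1.958 2.272
v 1.55 -0.321 3.238
v 2.005 -2.039 2.191
v 1.265 -0.402 3.158
v 1.737 -2.184 2.23
v 0.997 -0.547 3.197
v 1.539 -2.363 2.382
v 0.798 -0.726 3.349
v 1.45 -2.541 2.616
v 0.71 -0.904 3.582
v 1.488 -2.683 2.885
v 0.747 -1.046 3.852
v 1.645 -2.761 3.137
v 0.905 -1.124 4.104
v 1.89 -2.759 3.322
v 1.15 -1.122 4.288
v 2.175 -2.678 3.402
v 1.435 -1.041 4.369
v 2.443 -2.533 3.363
v 1.703 -0.896 4.33
v 0.408 -3.104 -3.339
v 0.962 -2.785 -4.041
v 0.767 -0.736 -3.263
v 0.212 -1.056 -2.561
v 0.405 -2.767 -4.227
v 0.21 -0.719 -3.449
v -0.15 -2.879 -4.074
v -0.346 -0.83 -3.296
v -0.493 -3.076 -3.64
v -0.688 -1.027 -2.862
v -0.491 -3.284 -3.091
v -0.687 -1.236 -2.313
v -0.147 -3.424 -2.637
v -0.342 -1.375 -1.859
v 0.41 -3.441 -2.451
v 0.215 -1.393 -1.673
v 0.966 -3.33 -2.604
v 0.77 -1.281 -1.826
v 1.308 -3.133 -3.038
v 1.113 -1.084 -2.26
v 1.307 -2.924 -3.587
v 1.111 -0.876 -2.809
f 2 1 5
f 2 5 3
f 3 5 6
f 3 6 4
f 5 1 7
f 5 7 6
f 6 7 8
f 6 8 4
f 7 1 9
f 7 9 8
f 8 9 10
f 8 10 4
f 9 1 11
f 9 11 10
f 10 11 12
f 10 12 4
f 11 1 13
f 11 13 12
f 12 13 14
f 12 14 4
f 13 1 15
f 13 15 14
f 14 15 16
f 14 16 4
f 15 1 17
f 15 17 16
f 16 17 18
f 16 18 4
f 17 1 19
f 17 19 18
f 18 19 20
f 18 20 4
f 19 1 21
f 19 21 20
f 20 21 22
f 20 22 4
f 21 1 23
f 21 23 22
f 22 23 24
f 22 24 4
f 23 1 25
f 23 25 24
f 24 25 26
f 24 26 4
f 25 1 27
f 25 27 26
f 26 27 28
f 26 28 4
f 27 1 2
f 27 2 28
f 28 2 3
f 28 3 4
f 29 66 45
f 66 40 69
f 45 69 34
f 66 69 45
f 29 45 41
f 45 34 46
f 41 46 30
f 45 46 41
f 29 41 50
f 41 30 51
f 50 51 36
f 41 51 50
f 29 50 62
f 50 36 65
f 62 65 39
f 50 65 62
f 29 62 66
f 62 39 70
f 66 70 40
f 62 70 66
f 30 46 57
f 46 34 60
f 57 60 38
f 46 60 57
f 34 69 47
f 69 40 68
f 47 68 33
f 69 68 47
f 40 70 67
f 70 39 63
f 67 63 31
f 70 63 67
f 39 65 64
f 65 36 52
f 64 52 35
f 65 52 64
f 36 51 56
f 51 30 53
f 56 53 37
f 51 53 56
f 32 58 44
f 58 38 59
f 44 59 33
f 58 59 44
f 32 44 42
f 44 33 43
f 42 43 31
f 44 43 42
f 32 42 49
f 42 31 48
f 49 48 35
f 42 48 49
f 32 49 54
f 49 35 55
f 54 55 37
f 49 55 54
f 32 54 58
f 54 37 61
f 58 61 38
f 54 61 58
f 33 59 47
f 59 38 60
f 47 60 34
f 59 60 47
f 31 43 67
f 43 33 68
f 67 68 40
f 43 68 67
f 35 48 64
f 48 31 63
f 64 63 39
f 48 63 64
f 37 55 56
f 55 35 52
f 56 52 36
f 55 52 56
f 38 61 57
f 61 37 53
f 57 53 30
f 61 53 57
f 72 74 71
f 75 72 71
f 71 74 73
f 73 75 71
f 72 78 74
f 76 72 75
f 76 78 72
f 74 78 73
f 77 75 73
f 73 78 77
f 77 76 75
f 78 76 77
f 80 79 83
f 80 83 81
f 81 83 84
f 81 84 82
f 83 79 85
f 83 85 84
f 84 85 86
f 84 86 82
f 85 79 87
f 85 87 86
f 86 87 88
f 86 88 82
f 87 79 89
f 87 89 88
f 88 89 90
f 88 90 82
f 89 79 91
f 89 91 90
f 90 91 92
f 90 92 82
f 91 79 93
f 91 93 92
f 92 93 94
f 92 94 82
f 93 79 95
f 93 95 94
f 94 95 96
f 94 96 82
f 95 79 97
f 95 97 96
f 96 97 98
f 96 98 82
f 97 79 99
f 97 99 98
f 98 99 100
f 98 100 82
f 99 79 101
f 99 101 100
f 100 101 102
f 100 102 82
f 101 79 103
f 101 103 102
f 102 103 104
f 102 104 82
f 103 79 105
f 103 105 104
f 104 105 106
f 104 106 82
f 105 79 107
f 105 107 106
f 106 107 108
f 106 108 82
f 107 79 80
f 107 80 108
f 108 80 81
f 108 81 82
f 110 109 113
f 110 113 111
f 111 113 114
f 111 114 112
f 113 109 115
f 113 115 114
f 114 115 116
f 114 116 112
f 115 109 117
f 115 117 116
f 116 117 118
f 116 118 112
f 117 109 119
f 117 119 118
f 118 119 120
f 118 120 112
f 119 109 121
f 119 121 120
f 120 121 122
f 120 122 112
f 121 109 123
f 121 123 122
f 122 123 124
f 122 124 112
f 123 109 125
f 123 125 124
f 124 125 126
f 124 126 112
f 125 109 127
f 125 127 126
f 126 127 128
f 126 128 112
f 127 109 129
f 127 129 128
f 128 129 130
f 128 130 112
f 129 109 110
f 129 110 130
f 130 110 111
f 130 111 112

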